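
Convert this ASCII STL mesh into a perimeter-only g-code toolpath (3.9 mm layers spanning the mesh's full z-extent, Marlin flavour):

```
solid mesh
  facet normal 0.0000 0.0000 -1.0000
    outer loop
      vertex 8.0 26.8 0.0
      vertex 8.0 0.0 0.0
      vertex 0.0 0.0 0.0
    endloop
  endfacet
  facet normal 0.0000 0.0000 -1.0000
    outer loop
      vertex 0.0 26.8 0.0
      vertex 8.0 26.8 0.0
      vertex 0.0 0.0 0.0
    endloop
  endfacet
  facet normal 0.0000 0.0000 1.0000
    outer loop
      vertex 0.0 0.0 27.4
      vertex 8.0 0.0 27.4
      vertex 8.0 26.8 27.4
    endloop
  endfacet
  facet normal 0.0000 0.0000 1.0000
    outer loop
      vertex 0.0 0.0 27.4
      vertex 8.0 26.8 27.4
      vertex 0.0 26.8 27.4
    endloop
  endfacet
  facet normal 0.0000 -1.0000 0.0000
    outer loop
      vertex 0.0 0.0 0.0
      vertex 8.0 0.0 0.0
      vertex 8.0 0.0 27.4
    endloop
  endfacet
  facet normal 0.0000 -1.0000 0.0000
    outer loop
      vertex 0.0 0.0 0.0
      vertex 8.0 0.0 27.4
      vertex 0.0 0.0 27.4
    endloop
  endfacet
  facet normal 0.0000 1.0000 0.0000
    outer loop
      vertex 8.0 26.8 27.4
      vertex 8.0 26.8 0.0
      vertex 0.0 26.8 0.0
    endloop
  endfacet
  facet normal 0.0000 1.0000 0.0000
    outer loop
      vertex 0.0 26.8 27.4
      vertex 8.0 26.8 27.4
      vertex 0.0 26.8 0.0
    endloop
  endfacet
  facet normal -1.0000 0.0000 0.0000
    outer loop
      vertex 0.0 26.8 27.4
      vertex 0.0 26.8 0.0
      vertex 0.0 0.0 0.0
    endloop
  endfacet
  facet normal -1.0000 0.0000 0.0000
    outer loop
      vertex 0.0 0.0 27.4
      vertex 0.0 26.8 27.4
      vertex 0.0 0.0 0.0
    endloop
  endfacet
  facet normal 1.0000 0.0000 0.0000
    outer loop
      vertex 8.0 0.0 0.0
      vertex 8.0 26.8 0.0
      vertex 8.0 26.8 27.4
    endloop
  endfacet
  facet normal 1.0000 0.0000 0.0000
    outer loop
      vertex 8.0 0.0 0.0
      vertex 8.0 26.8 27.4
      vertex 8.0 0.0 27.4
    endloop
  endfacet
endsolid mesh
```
; perimeter-only toolpath
G21 ; units = mm
G90 ; absolute positioning
G28 ; home
; layer 1
G0 Z3.9
G0 X0.0 Y0.0
G1 X8.0 Y0.0
G1 X8.0 Y26.8
G1 X0.0 Y26.8
G1 X0.0 Y0.0
; layer 2
G0 Z7.8
G0 X0.0 Y0.0
G1 X8.0 Y0.0
G1 X8.0 Y26.8
G1 X0.0 Y26.8
G1 X0.0 Y0.0
; layer 3
G0 Z11.7
G0 X0.0 Y0.0
G1 X8.0 Y0.0
G1 X8.0 Y26.8
G1 X0.0 Y26.8
G1 X0.0 Y0.0
; layer 4
G0 Z15.7
G0 X0.0 Y0.0
G1 X8.0 Y0.0
G1 X8.0 Y26.8
G1 X0.0 Y26.8
G1 X0.0 Y0.0
; layer 5
G0 Z19.6
G0 X0.0 Y0.0
G1 X8.0 Y0.0
G1 X8.0 Y26.8
G1 X0.0 Y26.8
G1 X0.0 Y0.0
; layer 6
G0 Z23.5
G0 X0.0 Y0.0
G1 X8.0 Y0.0
G1 X8.0 Y26.8
G1 X0.0 Y26.8
G1 X0.0 Y0.0
; layer 7
G0 Z27.4
G0 X0.0 Y0.0
G1 X8.0 Y0.0
G1 X8.0 Y26.8
G1 X0.0 Y26.8
G1 X0.0 Y0.0
M2 ; end

The solid is a rectangular box, roughly 8 × 26.8 mm footprint and 27.4 mm tall. Slicing at Δz = 3.9 mm — 7 equal slices spanning the solid's height, so layer i sits at z = i·h/7 — gives 7 non-empty perimeters. Each is a 4-segment closed polygon; G0 lifts to the layer z and rapids to the start vertex, then G1 traces the edges.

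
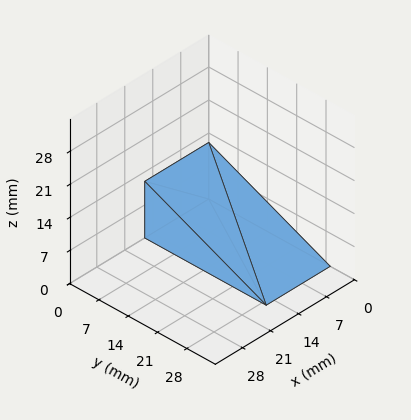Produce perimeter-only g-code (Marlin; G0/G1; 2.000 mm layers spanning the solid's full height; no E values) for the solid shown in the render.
Reading the render: the shape is a wedge (ramp): 16 × 29 mm base, rising to 12 mm along the y=0 edge and sloping linearly to z=0 at y=29 (dimensions read to the nearest mm from the axis ticks). For the g-code, the solid's height is divided into equal slices at the stated Δz and each level perimeter traced with G1 moves after a G0 lift.

; perimeter-only toolpath
G21 ; units = mm
G90 ; absolute positioning
G28 ; home
; layer 1
G0 Z2.000
G0 X0.000 Y0.000
G1 X16.000 Y0.000
G1 X16.000 Y24.167
G1 X0.000 Y24.167
G1 X0.000 Y0.000
; layer 2
G0 Z4.000
G0 X0.000 Y0.000
G1 X16.000 Y0.000
G1 X16.000 Y19.333
G1 X0.000 Y19.333
G1 X0.000 Y0.000
; layer 3
G0 Z6.000
G0 X0.000 Y0.000
G1 X16.000 Y0.000
G1 X16.000 Y14.500
G1 X0.000 Y14.500
G1 X0.000 Y0.000
; layer 4
G0 Z8.000
G0 X0.000 Y0.000
G1 X16.000 Y0.000
G1 X16.000 Y9.667
G1 X0.000 Y9.667
G1 X0.000 Y0.000
; layer 5
G0 Z10.000
G0 X0.000 Y0.000
G1 X16.000 Y0.000
G1 X16.000 Y4.833
G1 X0.000 Y4.833
G1 X0.000 Y0.000
M2 ; end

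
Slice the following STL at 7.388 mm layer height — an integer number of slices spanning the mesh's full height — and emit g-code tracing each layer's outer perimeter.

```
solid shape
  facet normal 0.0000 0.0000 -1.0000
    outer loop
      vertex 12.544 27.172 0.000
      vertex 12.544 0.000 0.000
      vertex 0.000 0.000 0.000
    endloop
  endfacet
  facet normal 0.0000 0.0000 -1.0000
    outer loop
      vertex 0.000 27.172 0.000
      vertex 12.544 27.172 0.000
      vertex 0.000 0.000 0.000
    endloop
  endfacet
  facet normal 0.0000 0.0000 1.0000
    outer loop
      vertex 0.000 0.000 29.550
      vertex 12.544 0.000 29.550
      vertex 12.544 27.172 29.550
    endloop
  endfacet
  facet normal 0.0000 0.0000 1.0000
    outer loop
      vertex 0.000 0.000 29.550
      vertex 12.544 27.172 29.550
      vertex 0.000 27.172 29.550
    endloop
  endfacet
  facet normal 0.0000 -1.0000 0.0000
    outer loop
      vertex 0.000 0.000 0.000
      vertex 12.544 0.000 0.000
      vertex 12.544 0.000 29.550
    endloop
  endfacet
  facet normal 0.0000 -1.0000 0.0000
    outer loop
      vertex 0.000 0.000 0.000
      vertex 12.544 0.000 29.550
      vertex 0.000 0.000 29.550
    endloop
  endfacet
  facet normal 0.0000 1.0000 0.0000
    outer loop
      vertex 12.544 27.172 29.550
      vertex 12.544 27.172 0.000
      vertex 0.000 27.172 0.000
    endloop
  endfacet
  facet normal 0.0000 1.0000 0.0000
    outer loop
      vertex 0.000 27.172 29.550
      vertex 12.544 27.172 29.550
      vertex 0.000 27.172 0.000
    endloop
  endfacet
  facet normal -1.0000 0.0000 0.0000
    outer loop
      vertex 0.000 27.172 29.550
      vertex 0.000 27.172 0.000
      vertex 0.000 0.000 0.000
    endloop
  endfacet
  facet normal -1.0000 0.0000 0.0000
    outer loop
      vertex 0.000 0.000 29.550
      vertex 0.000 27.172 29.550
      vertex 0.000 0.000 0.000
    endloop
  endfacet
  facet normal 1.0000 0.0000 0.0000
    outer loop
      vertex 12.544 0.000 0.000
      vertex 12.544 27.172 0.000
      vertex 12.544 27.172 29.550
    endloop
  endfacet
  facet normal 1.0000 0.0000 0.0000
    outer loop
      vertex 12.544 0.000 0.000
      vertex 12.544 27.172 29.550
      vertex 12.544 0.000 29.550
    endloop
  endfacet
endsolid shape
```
; perimeter-only toolpath
G21 ; units = mm
G90 ; absolute positioning
G28 ; home
; layer 1
G0 Z7.388
G0 X0.000 Y0.000
G1 X12.544 Y0.000
G1 X12.544 Y27.172
G1 X0.000 Y27.172
G1 X0.000 Y0.000
; layer 2
G0 Z14.775
G0 X0.000 Y0.000
G1 X12.544 Y0.000
G1 X12.544 Y27.172
G1 X0.000 Y27.172
G1 X0.000 Y0.000
; layer 3
G0 Z22.163
G0 X0.000 Y0.000
G1 X12.544 Y0.000
G1 X12.544 Y27.172
G1 X0.000 Y27.172
G1 X0.000 Y0.000
; layer 4
G0 Z29.550
G0 X0.000 Y0.000
G1 X12.544 Y0.000
G1 X12.544 Y27.172
G1 X0.000 Y27.172
G1 X0.000 Y0.000
M2 ; end

The solid is a rectangular box, roughly 12.5 × 27.2 mm footprint and 29.6 mm tall. Slicing at Δz = 7.388 mm — 4 equal slices spanning the solid's height, so layer i sits at z = i·h/4 — gives 4 non-empty perimeters. Each is a 4-segment closed polygon; G0 lifts to the layer z and rapids to the start vertex, then G1 traces the edges.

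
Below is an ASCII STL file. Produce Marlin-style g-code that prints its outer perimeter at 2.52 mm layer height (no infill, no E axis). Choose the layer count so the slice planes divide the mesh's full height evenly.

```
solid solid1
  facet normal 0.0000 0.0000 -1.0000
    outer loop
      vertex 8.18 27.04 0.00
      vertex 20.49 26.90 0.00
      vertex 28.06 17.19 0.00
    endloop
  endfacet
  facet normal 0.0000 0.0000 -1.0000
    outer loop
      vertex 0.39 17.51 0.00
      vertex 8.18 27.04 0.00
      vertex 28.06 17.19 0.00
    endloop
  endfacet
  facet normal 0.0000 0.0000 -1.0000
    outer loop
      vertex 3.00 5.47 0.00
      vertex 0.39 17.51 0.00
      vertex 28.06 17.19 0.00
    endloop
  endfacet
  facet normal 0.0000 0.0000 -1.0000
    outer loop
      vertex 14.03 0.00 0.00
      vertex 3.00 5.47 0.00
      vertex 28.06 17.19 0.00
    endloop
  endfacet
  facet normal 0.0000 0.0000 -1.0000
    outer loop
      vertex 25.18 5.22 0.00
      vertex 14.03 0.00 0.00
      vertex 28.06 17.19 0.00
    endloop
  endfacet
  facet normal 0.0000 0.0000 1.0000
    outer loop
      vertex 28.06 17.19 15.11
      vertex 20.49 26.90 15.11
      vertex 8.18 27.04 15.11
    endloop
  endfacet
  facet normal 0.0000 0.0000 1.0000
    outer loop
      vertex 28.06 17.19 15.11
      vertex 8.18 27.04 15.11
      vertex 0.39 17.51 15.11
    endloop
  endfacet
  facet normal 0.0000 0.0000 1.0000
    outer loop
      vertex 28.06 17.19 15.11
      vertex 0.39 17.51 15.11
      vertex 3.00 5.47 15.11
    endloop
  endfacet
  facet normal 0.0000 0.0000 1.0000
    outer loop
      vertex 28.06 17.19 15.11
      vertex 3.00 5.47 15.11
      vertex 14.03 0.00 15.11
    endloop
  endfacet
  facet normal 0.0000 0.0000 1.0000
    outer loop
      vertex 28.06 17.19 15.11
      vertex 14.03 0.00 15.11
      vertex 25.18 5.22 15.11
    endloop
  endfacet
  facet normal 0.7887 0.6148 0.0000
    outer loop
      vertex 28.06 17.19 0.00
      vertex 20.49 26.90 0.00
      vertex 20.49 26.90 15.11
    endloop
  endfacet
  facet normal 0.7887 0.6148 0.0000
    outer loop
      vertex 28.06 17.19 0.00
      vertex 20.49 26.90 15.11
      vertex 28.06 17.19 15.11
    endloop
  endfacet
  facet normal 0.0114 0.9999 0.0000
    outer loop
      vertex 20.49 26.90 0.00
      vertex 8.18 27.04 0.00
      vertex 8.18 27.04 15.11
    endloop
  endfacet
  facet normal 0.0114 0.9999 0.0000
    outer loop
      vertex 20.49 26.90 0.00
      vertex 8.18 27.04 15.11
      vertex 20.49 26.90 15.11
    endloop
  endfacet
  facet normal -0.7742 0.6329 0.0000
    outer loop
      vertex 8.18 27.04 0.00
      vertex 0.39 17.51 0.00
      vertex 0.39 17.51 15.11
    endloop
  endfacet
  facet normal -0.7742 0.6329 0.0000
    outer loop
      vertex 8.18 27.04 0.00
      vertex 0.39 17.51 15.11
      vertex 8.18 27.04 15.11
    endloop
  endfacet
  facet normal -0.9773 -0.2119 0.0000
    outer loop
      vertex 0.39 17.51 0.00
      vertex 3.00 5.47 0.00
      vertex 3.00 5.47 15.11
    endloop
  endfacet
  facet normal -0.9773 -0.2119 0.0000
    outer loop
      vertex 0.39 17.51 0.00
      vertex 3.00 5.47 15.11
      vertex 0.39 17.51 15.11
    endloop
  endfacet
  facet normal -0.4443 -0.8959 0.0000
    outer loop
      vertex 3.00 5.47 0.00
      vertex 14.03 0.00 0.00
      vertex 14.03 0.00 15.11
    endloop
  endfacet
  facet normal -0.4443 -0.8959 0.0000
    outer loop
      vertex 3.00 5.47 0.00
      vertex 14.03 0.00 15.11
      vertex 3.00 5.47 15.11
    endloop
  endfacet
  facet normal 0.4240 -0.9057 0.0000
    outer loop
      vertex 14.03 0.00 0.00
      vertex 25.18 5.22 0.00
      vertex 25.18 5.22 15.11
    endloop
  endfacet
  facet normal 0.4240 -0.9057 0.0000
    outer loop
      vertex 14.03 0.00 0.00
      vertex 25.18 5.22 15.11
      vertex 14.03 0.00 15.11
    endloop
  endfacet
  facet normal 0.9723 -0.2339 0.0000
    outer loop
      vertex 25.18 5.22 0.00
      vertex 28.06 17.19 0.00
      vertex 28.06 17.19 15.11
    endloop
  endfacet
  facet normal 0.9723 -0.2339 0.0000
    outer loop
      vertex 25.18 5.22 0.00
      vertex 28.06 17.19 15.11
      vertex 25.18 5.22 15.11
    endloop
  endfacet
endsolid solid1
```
; perimeter-only toolpath
G21 ; units = mm
G90 ; absolute positioning
G28 ; home
; layer 1
G0 Z2.52
G0 X28.06 Y17.19
G1 X20.49 Y26.90
G1 X8.18 Y27.04
G1 X0.39 Y17.51
G1 X3.00 Y5.47
G1 X14.03 Y0.00
G1 X25.18 Y5.22
G1 X28.06 Y17.19
; layer 2
G0 Z5.04
G0 X28.06 Y17.19
G1 X20.49 Y26.90
G1 X8.18 Y27.04
G1 X0.39 Y17.51
G1 X3.00 Y5.47
G1 X14.03 Y0.00
G1 X25.18 Y5.22
G1 X28.06 Y17.19
; layer 3
G0 Z7.55
G0 X28.06 Y17.19
G1 X20.49 Y26.90
G1 X8.18 Y27.04
G1 X0.39 Y17.51
G1 X3.00 Y5.47
G1 X14.03 Y0.00
G1 X25.18 Y5.22
G1 X28.06 Y17.19
; layer 4
G0 Z10.07
G0 X28.06 Y17.19
G1 X20.49 Y26.90
G1 X8.18 Y27.04
G1 X0.39 Y17.51
G1 X3.00 Y5.47
G1 X14.03 Y0.00
G1 X25.18 Y5.22
G1 X28.06 Y17.19
; layer 5
G0 Z12.59
G0 X28.06 Y17.19
G1 X20.49 Y26.90
G1 X8.18 Y27.04
G1 X0.39 Y17.51
G1 X3.00 Y5.47
G1 X14.03 Y0.00
G1 X25.18 Y5.22
G1 X28.06 Y17.19
; layer 6
G0 Z15.11
G0 X28.06 Y17.19
G1 X20.49 Y26.90
G1 X8.18 Y27.04
G1 X0.39 Y17.51
G1 X3.00 Y5.47
G1 X14.03 Y0.00
G1 X25.18 Y5.22
G1 X28.06 Y17.19
M2 ; end

The solid is a regular 7-sided prism (a cylinder approximated with 7 flat sides), circumscribed radius ≈ 14.2 mm, height ≈ 15.1 mm. Slicing at Δz = 2.52 mm — 6 equal slices spanning the solid's height, so layer i sits at z = i·h/6 — gives 6 non-empty perimeters. Each is a 7-segment closed polygon; G0 lifts to the layer z and rapids to the start vertex, then G1 traces the edges.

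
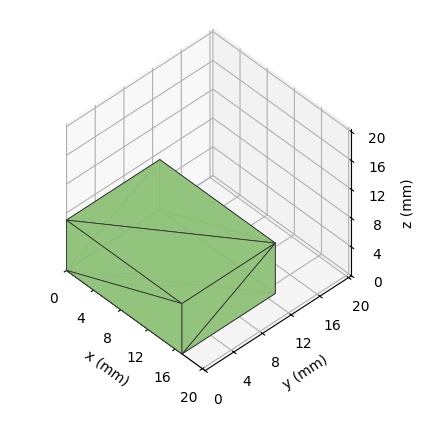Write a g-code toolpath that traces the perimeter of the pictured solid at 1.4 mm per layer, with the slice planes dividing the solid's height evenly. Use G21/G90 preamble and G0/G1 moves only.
Reading the render: the shape is a rectangular box, roughly 17 × 13 mm footprint and 7 mm tall (dimensions read to the nearest mm from the axis ticks). For the g-code, the solid's height is divided into equal slices at the stated Δz and each level perimeter traced with G1 moves after a G0 lift.

; perimeter-only toolpath
G21 ; units = mm
G90 ; absolute positioning
G28 ; home
; layer 1
G0 Z1.4
G0 X0.0 Y0.0
G1 X17.0 Y0.0
G1 X17.0 Y13.0
G1 X0.0 Y13.0
G1 X0.0 Y0.0
; layer 2
G0 Z2.8
G0 X0.0 Y0.0
G1 X17.0 Y0.0
G1 X17.0 Y13.0
G1 X0.0 Y13.0
G1 X0.0 Y0.0
; layer 3
G0 Z4.2
G0 X0.0 Y0.0
G1 X17.0 Y0.0
G1 X17.0 Y13.0
G1 X0.0 Y13.0
G1 X0.0 Y0.0
; layer 4
G0 Z5.6
G0 X0.0 Y0.0
G1 X17.0 Y0.0
G1 X17.0 Y13.0
G1 X0.0 Y13.0
G1 X0.0 Y0.0
; layer 5
G0 Z7.0
G0 X0.0 Y0.0
G1 X17.0 Y0.0
G1 X17.0 Y13.0
G1 X0.0 Y13.0
G1 X0.0 Y0.0
M2 ; end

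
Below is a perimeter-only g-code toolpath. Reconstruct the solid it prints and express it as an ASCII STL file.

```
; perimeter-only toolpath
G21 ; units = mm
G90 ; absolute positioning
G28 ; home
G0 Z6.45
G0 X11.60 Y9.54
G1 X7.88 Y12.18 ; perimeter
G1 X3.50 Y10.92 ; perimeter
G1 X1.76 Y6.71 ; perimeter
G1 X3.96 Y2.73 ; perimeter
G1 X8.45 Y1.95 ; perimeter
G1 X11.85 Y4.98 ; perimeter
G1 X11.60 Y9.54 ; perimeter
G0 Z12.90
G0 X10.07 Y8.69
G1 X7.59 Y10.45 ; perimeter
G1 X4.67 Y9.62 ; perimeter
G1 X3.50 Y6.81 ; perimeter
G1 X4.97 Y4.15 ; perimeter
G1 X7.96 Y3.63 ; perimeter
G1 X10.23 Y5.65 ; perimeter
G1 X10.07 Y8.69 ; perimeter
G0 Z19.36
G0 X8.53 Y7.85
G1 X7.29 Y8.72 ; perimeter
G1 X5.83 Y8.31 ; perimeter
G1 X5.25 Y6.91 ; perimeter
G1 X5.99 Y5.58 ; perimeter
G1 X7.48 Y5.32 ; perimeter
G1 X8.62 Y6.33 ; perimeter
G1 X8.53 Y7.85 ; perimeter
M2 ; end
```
solid part
  facet normal 0.0000 0.0000 -1.0000
    outer loop
      vertex 2.34 12.23 0.00
      vertex 8.18 13.90 0.00
      vertex 13.13 10.38 0.00
    endloop
  endfacet
  facet normal 0.0000 0.0000 -1.0000
    outer loop
      vertex 0.01 6.62 0.00
      vertex 2.34 12.23 0.00
      vertex 13.13 10.38 0.00
    endloop
  endfacet
  facet normal 0.0000 0.0000 -1.0000
    outer loop
      vertex 2.94 1.30 0.00
      vertex 0.01 6.62 0.00
      vertex 13.13 10.38 0.00
    endloop
  endfacet
  facet normal 0.0000 0.0000 -1.0000
    outer loop
      vertex 8.93 0.27 0.00
      vertex 2.94 1.30 0.00
      vertex 13.13 10.38 0.00
    endloop
  endfacet
  facet normal 0.0000 0.0000 -1.0000
    outer loop
      vertex 13.46 4.31 0.00
      vertex 8.93 0.27 0.00
      vertex 13.13 10.38 0.00
    endloop
  endfacet
  facet normal 0.5630 0.7917 0.2374
    outer loop
      vertex 13.13 10.38 0.00
      vertex 8.18 13.90 0.00
      vertex 7.00 7.00 25.81
    endloop
  endfacet
  facet normal -0.2671 0.9340 0.2375
    outer loop
      vertex 8.18 13.90 0.00
      vertex 2.34 12.23 0.00
      vertex 7.00 7.00 25.81
    endloop
  endfacet
  facet normal -0.8971 0.3726 0.2375
    outer loop
      vertex 2.34 12.23 0.00
      vertex 0.01 6.62 0.00
      vertex 7.00 7.00 25.81
    endloop
  endfacet
  facet normal -0.8509 -0.4686 0.2373
    outer loop
      vertex 0.01 6.62 0.00
      vertex 2.94 1.30 0.00
      vertex 7.00 7.00 25.81
    endloop
  endfacet
  facet normal -0.1646 -0.9574 0.2373
    outer loop
      vertex 2.94 1.30 0.00
      vertex 8.93 0.27 0.00
      vertex 7.00 7.00 25.81
    endloop
  endfacet
  facet normal 0.6466 -0.7250 0.2374
    outer loop
      vertex 8.93 0.27 0.00
      vertex 13.46 4.31 0.00
      vertex 7.00 7.00 25.81
    endloop
  endfacet
  facet normal 0.9700 0.0527 0.2373
    outer loop
      vertex 13.46 4.31 0.00
      vertex 13.13 10.38 0.00
      vertex 7.00 7.00 25.81
    endloop
  endfacet
endsolid part

The G0 Z moves step by Δz≈6.45 mm. The G1 loops shrink linearly with z, so the solid tapers from its base footprint up to z≈25.8. Closing with a flat bottom cap and the tapered top and triangulating gives 12 facets — a regular 7-sided pyramid, base circumscribed radius ≈ 7 mm, apex at z ≈ 25.8 mm.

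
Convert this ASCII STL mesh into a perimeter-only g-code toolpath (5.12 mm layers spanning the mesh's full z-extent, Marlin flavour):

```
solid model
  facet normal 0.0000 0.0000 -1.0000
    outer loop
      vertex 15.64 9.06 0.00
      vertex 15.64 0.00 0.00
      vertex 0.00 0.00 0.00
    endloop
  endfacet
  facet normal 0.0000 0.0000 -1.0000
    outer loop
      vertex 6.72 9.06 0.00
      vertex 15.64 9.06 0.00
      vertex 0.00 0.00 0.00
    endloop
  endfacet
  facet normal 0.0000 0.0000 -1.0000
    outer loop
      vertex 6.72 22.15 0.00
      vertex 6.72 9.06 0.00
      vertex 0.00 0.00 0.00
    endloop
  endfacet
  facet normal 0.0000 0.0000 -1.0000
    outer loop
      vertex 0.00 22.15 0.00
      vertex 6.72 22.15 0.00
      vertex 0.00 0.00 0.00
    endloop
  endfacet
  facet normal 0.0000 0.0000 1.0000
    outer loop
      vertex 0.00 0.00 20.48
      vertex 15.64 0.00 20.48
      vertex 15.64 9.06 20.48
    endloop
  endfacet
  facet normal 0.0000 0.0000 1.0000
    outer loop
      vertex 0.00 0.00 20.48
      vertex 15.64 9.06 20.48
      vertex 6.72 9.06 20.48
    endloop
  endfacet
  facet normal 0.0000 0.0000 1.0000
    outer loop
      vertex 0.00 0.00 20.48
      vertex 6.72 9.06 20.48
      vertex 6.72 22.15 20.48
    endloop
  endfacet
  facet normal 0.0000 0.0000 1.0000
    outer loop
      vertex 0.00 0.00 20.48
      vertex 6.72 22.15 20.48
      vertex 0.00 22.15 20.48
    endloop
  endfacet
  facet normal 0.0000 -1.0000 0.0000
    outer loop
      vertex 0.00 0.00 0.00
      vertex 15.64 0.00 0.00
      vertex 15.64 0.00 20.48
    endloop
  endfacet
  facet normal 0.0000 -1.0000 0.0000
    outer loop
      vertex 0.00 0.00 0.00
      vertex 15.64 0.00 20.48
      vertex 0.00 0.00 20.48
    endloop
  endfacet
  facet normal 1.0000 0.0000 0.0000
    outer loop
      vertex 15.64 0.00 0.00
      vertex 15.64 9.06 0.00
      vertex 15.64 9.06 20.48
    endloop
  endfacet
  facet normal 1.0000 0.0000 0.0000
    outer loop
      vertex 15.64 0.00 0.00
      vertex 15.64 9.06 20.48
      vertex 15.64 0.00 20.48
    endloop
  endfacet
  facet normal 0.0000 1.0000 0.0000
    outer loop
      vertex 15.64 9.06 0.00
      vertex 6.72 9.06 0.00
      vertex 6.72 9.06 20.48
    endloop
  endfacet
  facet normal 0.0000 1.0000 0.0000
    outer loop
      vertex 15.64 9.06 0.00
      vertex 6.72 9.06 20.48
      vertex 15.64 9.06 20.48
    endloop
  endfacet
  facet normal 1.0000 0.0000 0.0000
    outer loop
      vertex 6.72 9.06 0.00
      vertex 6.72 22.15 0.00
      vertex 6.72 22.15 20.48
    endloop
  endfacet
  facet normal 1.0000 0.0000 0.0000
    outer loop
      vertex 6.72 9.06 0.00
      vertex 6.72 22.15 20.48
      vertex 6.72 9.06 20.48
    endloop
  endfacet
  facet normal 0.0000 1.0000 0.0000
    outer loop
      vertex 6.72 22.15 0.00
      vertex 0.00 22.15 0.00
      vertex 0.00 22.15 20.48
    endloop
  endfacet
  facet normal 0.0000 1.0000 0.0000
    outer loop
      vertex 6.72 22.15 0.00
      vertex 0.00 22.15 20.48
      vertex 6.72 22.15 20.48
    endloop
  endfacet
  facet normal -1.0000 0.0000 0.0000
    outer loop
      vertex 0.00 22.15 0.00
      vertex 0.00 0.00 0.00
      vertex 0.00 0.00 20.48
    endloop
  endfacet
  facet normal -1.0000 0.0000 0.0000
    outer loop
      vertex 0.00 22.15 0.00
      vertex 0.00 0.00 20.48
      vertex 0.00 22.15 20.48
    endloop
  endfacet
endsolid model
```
; perimeter-only toolpath
G21 ; units = mm
G90 ; absolute positioning
G28 ; home
; layer 1
G0 Z5.12
G0 X0.00 Y0.00
G1 X15.64 Y0.00
G1 X15.64 Y9.06
G1 X6.72 Y9.06
G1 X6.72 Y22.15
G1 X0.00 Y22.15
G1 X0.00 Y0.00
; layer 2
G0 Z10.24
G0 X0.00 Y0.00
G1 X15.64 Y0.00
G1 X15.64 Y9.06
G1 X6.72 Y9.06
G1 X6.72 Y22.15
G1 X0.00 Y22.15
G1 X0.00 Y0.00
; layer 3
G0 Z15.36
G0 X0.00 Y0.00
G1 X15.64 Y0.00
G1 X15.64 Y9.06
G1 X6.72 Y9.06
G1 X6.72 Y22.15
G1 X0.00 Y22.15
G1 X0.00 Y0.00
; layer 4
G0 Z20.48
G0 X0.00 Y0.00
G1 X15.64 Y0.00
G1 X15.64 Y9.06
G1 X6.72 Y9.06
G1 X6.72 Y22.15
G1 X0.00 Y22.15
G1 X0.00 Y0.00
M2 ; end

The solid is an L-shaped prism: outer 15.6 × 22.1 mm, arm thicknesses ≈ 9.06 mm (horizontal) and 6.72 mm (vertical), extruded 20.5 mm in z. Slicing at Δz = 5.12 mm — 4 equal slices spanning the solid's height, so layer i sits at z = i·h/4 — gives 4 non-empty perimeters. Each is a 6-segment closed polygon; G0 lifts to the layer z and rapids to the start vertex, then G1 traces the edges.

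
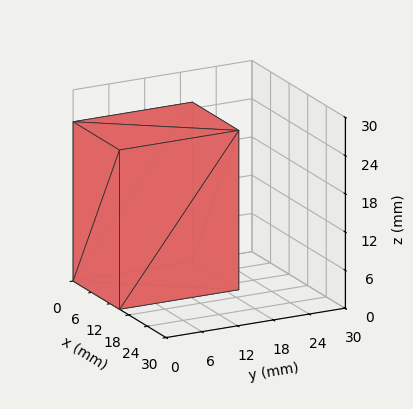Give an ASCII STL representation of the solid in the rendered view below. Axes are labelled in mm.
Reading the render: the shape is a rectangular box, roughly 15 × 20 mm footprint and 25 mm tall (dimensions read to the nearest mm from the axis ticks). For the STL, each face is triangulated and given an outward normal.

solid part
  facet normal 0.0000 0.0000 -1.0000
    outer loop
      vertex 15.0 20.0 0.0
      vertex 15.0 0.0 0.0
      vertex 0.0 0.0 0.0
    endloop
  endfacet
  facet normal 0.0000 0.0000 -1.0000
    outer loop
      vertex 0.0 20.0 0.0
      vertex 15.0 20.0 0.0
      vertex 0.0 0.0 0.0
    endloop
  endfacet
  facet normal 0.0000 0.0000 1.0000
    outer loop
      vertex 0.0 0.0 25.0
      vertex 15.0 0.0 25.0
      vertex 15.0 20.0 25.0
    endloop
  endfacet
  facet normal 0.0000 0.0000 1.0000
    outer loop
      vertex 0.0 0.0 25.0
      vertex 15.0 20.0 25.0
      vertex 0.0 20.0 25.0
    endloop
  endfacet
  facet normal 0.0000 -1.0000 0.0000
    outer loop
      vertex 0.0 0.0 0.0
      vertex 15.0 0.0 0.0
      vertex 15.0 0.0 25.0
    endloop
  endfacet
  facet normal 0.0000 -1.0000 0.0000
    outer loop
      vertex 0.0 0.0 0.0
      vertex 15.0 0.0 25.0
      vertex 0.0 0.0 25.0
    endloop
  endfacet
  facet normal 0.0000 1.0000 0.0000
    outer loop
      vertex 15.0 20.0 25.0
      vertex 15.0 20.0 0.0
      vertex 0.0 20.0 0.0
    endloop
  endfacet
  facet normal 0.0000 1.0000 0.0000
    outer loop
      vertex 0.0 20.0 25.0
      vertex 15.0 20.0 25.0
      vertex 0.0 20.0 0.0
    endloop
  endfacet
  facet normal -1.0000 0.0000 0.0000
    outer loop
      vertex 0.0 20.0 25.0
      vertex 0.0 20.0 0.0
      vertex 0.0 0.0 0.0
    endloop
  endfacet
  facet normal -1.0000 0.0000 0.0000
    outer loop
      vertex 0.0 0.0 25.0
      vertex 0.0 20.0 25.0
      vertex 0.0 0.0 0.0
    endloop
  endfacet
  facet normal 1.0000 0.0000 0.0000
    outer loop
      vertex 15.0 0.0 0.0
      vertex 15.0 20.0 0.0
      vertex 15.0 20.0 25.0
    endloop
  endfacet
  facet normal 1.0000 0.0000 0.0000
    outer loop
      vertex 15.0 0.0 0.0
      vertex 15.0 20.0 25.0
      vertex 15.0 0.0 25.0
    endloop
  endfacet
endsolid part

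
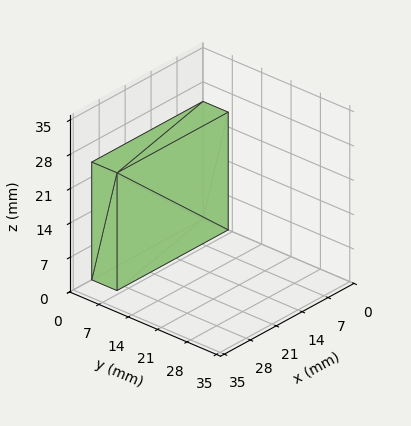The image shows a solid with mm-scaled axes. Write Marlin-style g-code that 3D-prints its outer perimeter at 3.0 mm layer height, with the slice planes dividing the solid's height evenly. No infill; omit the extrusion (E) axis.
Reading the render: the shape is a rectangular box, roughly 30 × 6 mm footprint and 24 mm tall (dimensions read to the nearest mm from the axis ticks). For the g-code, the solid's height is divided into equal slices at the stated Δz and each level perimeter traced with G1 moves after a G0 lift.

; perimeter-only toolpath
G21 ; units = mm
G90 ; absolute positioning
G28 ; home
; layer 1
G0 Z3.0
G0 X0.0 Y0.0
G1 X30.0 Y0.0
G1 X30.0 Y6.0
G1 X0.0 Y6.0
G1 X0.0 Y0.0
; layer 2
G0 Z6.0
G0 X0.0 Y0.0
G1 X30.0 Y0.0
G1 X30.0 Y6.0
G1 X0.0 Y6.0
G1 X0.0 Y0.0
; layer 3
G0 Z9.0
G0 X0.0 Y0.0
G1 X30.0 Y0.0
G1 X30.0 Y6.0
G1 X0.0 Y6.0
G1 X0.0 Y0.0
; layer 4
G0 Z12.0
G0 X0.0 Y0.0
G1 X30.0 Y0.0
G1 X30.0 Y6.0
G1 X0.0 Y6.0
G1 X0.0 Y0.0
; layer 5
G0 Z15.0
G0 X0.0 Y0.0
G1 X30.0 Y0.0
G1 X30.0 Y6.0
G1 X0.0 Y6.0
G1 X0.0 Y0.0
; layer 6
G0 Z18.0
G0 X0.0 Y0.0
G1 X30.0 Y0.0
G1 X30.0 Y6.0
G1 X0.0 Y6.0
G1 X0.0 Y0.0
; layer 7
G0 Z21.0
G0 X0.0 Y0.0
G1 X30.0 Y0.0
G1 X30.0 Y6.0
G1 X0.0 Y6.0
G1 X0.0 Y0.0
; layer 8
G0 Z24.0
G0 X0.0 Y0.0
G1 X30.0 Y0.0
G1 X30.0 Y6.0
G1 X0.0 Y6.0
G1 X0.0 Y0.0
M2 ; end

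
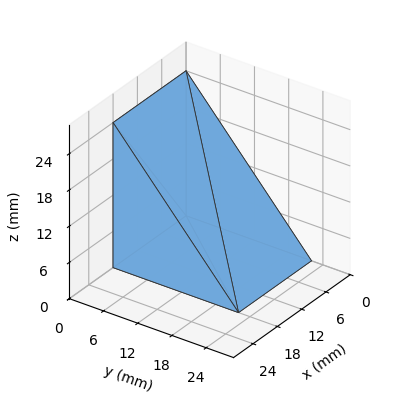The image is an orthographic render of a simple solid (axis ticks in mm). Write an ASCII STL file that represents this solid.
Reading the render: the shape is a wedge (ramp): 18 × 22 mm base, rising to 24 mm along the y=0 edge and sloping linearly to z=0 at y=22 (dimensions read to the nearest mm from the axis ticks). For the STL, each face is triangulated and given an outward normal.

solid part
  facet normal 0.0000 0.0000 -1.0000
    outer loop
      vertex 18.00 22.00 0.00
      vertex 18.00 0.00 0.00
      vertex 0.00 0.00 0.00
    endloop
  endfacet
  facet normal 0.0000 0.0000 -1.0000
    outer loop
      vertex 0.00 22.00 0.00
      vertex 18.00 22.00 0.00
      vertex 0.00 0.00 0.00
    endloop
  endfacet
  facet normal 0.0000 -1.0000 0.0000
    outer loop
      vertex 0.00 0.00 0.00
      vertex 18.00 0.00 0.00
      vertex 18.00 0.00 24.00
    endloop
  endfacet
  facet normal 0.0000 -1.0000 0.0000
    outer loop
      vertex 0.00 0.00 0.00
      vertex 18.00 0.00 24.00
      vertex 0.00 0.00 24.00
    endloop
  endfacet
  facet normal 0.0000 0.7372 0.6757
    outer loop
      vertex 0.00 0.00 24.00
      vertex 18.00 0.00 24.00
      vertex 18.00 22.00 0.00
    endloop
  endfacet
  facet normal 0.0000 0.7372 0.6757
    outer loop
      vertex 0.00 0.00 24.00
      vertex 18.00 22.00 0.00
      vertex 0.00 22.00 0.00
    endloop
  endfacet
  facet normal -1.0000 0.0000 0.0000
    outer loop
      vertex 0.00 0.00 24.00
      vertex 0.00 22.00 0.00
      vertex 0.00 0.00 0.00
    endloop
  endfacet
  facet normal 1.0000 0.0000 0.0000
    outer loop
      vertex 18.00 0.00 0.00
      vertex 18.00 22.00 0.00
      vertex 18.00 0.00 24.00
    endloop
  endfacet
endsolid part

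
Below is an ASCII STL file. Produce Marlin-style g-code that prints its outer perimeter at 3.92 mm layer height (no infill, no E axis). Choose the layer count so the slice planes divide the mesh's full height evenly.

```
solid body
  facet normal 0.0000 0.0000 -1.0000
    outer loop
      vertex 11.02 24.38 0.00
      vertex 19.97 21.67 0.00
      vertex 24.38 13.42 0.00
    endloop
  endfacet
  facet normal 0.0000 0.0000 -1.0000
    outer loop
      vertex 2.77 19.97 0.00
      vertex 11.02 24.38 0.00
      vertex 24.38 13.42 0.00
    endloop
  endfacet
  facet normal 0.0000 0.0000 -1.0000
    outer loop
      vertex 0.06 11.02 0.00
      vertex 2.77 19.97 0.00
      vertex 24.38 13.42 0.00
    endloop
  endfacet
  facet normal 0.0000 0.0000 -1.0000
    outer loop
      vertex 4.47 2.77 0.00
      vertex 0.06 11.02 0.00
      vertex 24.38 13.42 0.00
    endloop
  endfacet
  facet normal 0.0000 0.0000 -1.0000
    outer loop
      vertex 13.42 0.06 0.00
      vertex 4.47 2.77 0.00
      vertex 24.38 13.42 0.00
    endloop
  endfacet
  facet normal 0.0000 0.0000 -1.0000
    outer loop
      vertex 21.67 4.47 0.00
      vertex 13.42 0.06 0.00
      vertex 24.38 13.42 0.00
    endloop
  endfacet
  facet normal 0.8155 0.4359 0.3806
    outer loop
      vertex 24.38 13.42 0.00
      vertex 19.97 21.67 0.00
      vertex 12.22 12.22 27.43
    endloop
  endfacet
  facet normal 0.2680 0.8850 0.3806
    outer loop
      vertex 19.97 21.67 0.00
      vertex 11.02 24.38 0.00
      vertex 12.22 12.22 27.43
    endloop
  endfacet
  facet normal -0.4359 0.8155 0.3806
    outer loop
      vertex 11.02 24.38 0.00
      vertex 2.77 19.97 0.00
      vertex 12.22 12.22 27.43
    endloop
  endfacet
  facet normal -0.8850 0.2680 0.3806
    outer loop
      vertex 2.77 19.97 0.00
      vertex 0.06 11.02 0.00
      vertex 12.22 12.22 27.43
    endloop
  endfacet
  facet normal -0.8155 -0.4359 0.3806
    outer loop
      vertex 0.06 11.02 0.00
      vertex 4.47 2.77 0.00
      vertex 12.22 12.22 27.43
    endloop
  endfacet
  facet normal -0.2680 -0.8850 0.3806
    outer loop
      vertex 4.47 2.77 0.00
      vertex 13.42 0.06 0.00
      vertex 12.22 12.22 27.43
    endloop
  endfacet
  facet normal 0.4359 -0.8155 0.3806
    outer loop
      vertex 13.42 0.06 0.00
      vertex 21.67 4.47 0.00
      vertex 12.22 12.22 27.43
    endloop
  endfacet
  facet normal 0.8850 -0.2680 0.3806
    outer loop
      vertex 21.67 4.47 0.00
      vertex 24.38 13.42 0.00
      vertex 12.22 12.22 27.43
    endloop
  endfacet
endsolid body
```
; perimeter-only toolpath
G21 ; units = mm
G90 ; absolute positioning
G28 ; home
; layer 1
G0 Z3.92
G0 X22.64 Y13.25
G1 X18.86 Y20.32
G1 X11.19 Y22.64
G1 X4.12 Y18.86
G1 X1.80 Y11.19
G1 X5.58 Y4.12
G1 X13.25 Y1.80
G1 X20.32 Y5.58
G1 X22.64 Y13.25
; layer 2
G0 Z7.84
G0 X20.91 Y13.08
G1 X17.76 Y18.97
G1 X11.36 Y20.91
G1 X5.47 Y17.76
G1 X3.53 Y11.36
G1 X6.68 Y5.47
G1 X13.08 Y3.53
G1 X18.97 Y6.68
G1 X20.91 Y13.08
; layer 3
G0 Z11.76
G0 X19.17 Y12.91
G1 X16.65 Y17.62
G1 X11.53 Y19.17
G1 X6.82 Y16.65
G1 X5.27 Y11.53
G1 X7.79 Y6.82
G1 X12.91 Y5.27
G1 X17.62 Y7.79
G1 X19.17 Y12.91
; layer 4
G0 Z15.67
G0 X17.43 Y12.73
G1 X15.54 Y16.27
G1 X11.71 Y17.43
G1 X8.17 Y15.54
G1 X7.01 Y11.71
G1 X8.90 Y8.17
G1 X12.73 Y7.01
G1 X16.27 Y8.90
G1 X17.43 Y12.73
; layer 5
G0 Z19.59
G0 X15.69 Y12.56
G1 X14.43 Y14.92
G1 X11.88 Y15.69
G1 X9.52 Y14.43
G1 X8.75 Y11.88
G1 X10.01 Y9.52
G1 X12.56 Y8.75
G1 X14.92 Y10.01
G1 X15.69 Y12.56
; layer 6
G0 Z23.51
G0 X13.96 Y12.39
G1 X13.33 Y13.57
G1 X12.05 Y13.96
G1 X10.87 Y13.33
G1 X10.48 Y12.05
G1 X11.11 Y10.87
G1 X12.39 Y10.48
G1 X13.57 Y11.11
G1 X13.96 Y12.39
M2 ; end

The solid is a regular 8-sided pyramid, base circumscribed radius ≈ 12.2 mm, apex at z ≈ 27.4 mm. Slicing at Δz = 3.92 mm — 7 equal slices spanning the solid's height, so layer i sits at z = i·h/7 — gives 6 non-empty perimeters. Each is a 8-segment closed polygon; G0 lifts to the layer z and rapids to the start vertex, then G1 traces the edges. The cross-section shrinks linearly with z (the slice at the apex is degenerate and omitted).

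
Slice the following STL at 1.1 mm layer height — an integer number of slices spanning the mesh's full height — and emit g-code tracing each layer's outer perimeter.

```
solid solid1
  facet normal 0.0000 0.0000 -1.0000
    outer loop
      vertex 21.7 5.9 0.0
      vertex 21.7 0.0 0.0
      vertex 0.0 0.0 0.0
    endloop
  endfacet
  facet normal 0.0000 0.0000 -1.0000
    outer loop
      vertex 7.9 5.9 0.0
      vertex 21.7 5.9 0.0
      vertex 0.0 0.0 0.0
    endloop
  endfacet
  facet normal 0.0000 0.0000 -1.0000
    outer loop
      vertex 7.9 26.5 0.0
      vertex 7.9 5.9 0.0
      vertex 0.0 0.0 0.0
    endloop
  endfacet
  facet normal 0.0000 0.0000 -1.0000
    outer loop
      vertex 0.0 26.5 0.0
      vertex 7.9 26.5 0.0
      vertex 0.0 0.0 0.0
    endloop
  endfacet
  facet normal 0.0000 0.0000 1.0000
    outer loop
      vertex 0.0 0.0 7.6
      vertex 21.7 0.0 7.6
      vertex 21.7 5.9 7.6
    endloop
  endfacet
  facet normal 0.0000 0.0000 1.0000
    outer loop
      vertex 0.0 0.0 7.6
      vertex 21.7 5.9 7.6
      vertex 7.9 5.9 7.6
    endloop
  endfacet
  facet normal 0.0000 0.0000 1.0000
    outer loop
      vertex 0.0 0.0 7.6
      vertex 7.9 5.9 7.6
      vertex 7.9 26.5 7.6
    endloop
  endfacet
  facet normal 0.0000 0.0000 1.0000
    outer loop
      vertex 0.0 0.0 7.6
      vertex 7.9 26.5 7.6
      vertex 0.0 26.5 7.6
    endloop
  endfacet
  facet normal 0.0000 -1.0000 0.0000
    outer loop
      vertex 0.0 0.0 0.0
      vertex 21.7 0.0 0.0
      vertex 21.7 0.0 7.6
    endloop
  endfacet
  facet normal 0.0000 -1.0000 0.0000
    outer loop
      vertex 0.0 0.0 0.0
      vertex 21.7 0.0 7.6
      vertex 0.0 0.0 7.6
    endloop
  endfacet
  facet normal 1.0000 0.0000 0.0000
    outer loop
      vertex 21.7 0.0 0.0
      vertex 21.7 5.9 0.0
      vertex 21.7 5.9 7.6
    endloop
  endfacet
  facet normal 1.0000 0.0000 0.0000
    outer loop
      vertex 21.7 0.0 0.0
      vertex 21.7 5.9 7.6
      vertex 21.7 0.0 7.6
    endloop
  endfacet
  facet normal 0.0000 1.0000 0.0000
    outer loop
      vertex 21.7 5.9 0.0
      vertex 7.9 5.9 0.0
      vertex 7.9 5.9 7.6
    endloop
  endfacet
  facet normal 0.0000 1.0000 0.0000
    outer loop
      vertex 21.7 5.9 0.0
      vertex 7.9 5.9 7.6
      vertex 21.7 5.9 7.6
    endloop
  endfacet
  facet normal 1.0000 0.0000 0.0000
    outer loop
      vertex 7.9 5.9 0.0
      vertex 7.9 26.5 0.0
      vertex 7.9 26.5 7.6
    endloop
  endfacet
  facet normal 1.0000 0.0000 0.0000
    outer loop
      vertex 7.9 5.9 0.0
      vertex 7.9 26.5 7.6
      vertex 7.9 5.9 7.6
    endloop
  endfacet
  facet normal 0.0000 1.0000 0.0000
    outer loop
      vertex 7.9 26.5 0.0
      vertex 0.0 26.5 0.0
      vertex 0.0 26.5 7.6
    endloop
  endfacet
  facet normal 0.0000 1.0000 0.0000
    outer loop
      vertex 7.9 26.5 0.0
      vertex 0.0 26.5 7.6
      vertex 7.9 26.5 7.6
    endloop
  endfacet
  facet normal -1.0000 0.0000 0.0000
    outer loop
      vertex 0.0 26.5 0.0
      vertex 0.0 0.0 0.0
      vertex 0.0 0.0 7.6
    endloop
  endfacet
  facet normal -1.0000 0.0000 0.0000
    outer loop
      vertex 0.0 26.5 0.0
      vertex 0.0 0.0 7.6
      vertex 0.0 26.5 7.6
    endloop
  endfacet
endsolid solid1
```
; perimeter-only toolpath
G21 ; units = mm
G90 ; absolute positioning
G28 ; home
; layer 1
G0 Z1.1
G0 X0.0 Y0.0
G1 X21.7 Y0.0
G1 X21.7 Y5.9
G1 X7.9 Y5.9
G1 X7.9 Y26.5
G1 X0.0 Y26.5
G1 X0.0 Y0.0
; layer 2
G0 Z2.2
G0 X0.0 Y0.0
G1 X21.7 Y0.0
G1 X21.7 Y5.9
G1 X7.9 Y5.9
G1 X7.9 Y26.5
G1 X0.0 Y26.5
G1 X0.0 Y0.0
; layer 3
G0 Z3.3
G0 X0.0 Y0.0
G1 X21.7 Y0.0
G1 X21.7 Y5.9
G1 X7.9 Y5.9
G1 X7.9 Y26.5
G1 X0.0 Y26.5
G1 X0.0 Y0.0
; layer 4
G0 Z4.3
G0 X0.0 Y0.0
G1 X21.7 Y0.0
G1 X21.7 Y5.9
G1 X7.9 Y5.9
G1 X7.9 Y26.5
G1 X0.0 Y26.5
G1 X0.0 Y0.0
; layer 5
G0 Z5.4
G0 X0.0 Y0.0
G1 X21.7 Y0.0
G1 X21.7 Y5.9
G1 X7.9 Y5.9
G1 X7.9 Y26.5
G1 X0.0 Y26.5
G1 X0.0 Y0.0
; layer 6
G0 Z6.5
G0 X0.0 Y0.0
G1 X21.7 Y0.0
G1 X21.7 Y5.9
G1 X7.9 Y5.9
G1 X7.9 Y26.5
G1 X0.0 Y26.5
G1 X0.0 Y0.0
; layer 7
G0 Z7.6
G0 X0.0 Y0.0
G1 X21.7 Y0.0
G1 X21.7 Y5.9
G1 X7.9 Y5.9
G1 X7.9 Y26.5
G1 X0.0 Y26.5
G1 X0.0 Y0.0
M2 ; end

The solid is an L-shaped prism: outer 21.7 × 26.5 mm, arm thicknesses ≈ 5.9 mm (horizontal) and 7.9 mm (vertical), extruded 7.6 mm in z. Slicing at Δz = 1.1 mm — 7 equal slices spanning the solid's height, so layer i sits at z = i·h/7 — gives 7 non-empty perimeters. Each is a 6-segment closed polygon; G0 lifts to the layer z and rapids to the start vertex, then G1 traces the edges.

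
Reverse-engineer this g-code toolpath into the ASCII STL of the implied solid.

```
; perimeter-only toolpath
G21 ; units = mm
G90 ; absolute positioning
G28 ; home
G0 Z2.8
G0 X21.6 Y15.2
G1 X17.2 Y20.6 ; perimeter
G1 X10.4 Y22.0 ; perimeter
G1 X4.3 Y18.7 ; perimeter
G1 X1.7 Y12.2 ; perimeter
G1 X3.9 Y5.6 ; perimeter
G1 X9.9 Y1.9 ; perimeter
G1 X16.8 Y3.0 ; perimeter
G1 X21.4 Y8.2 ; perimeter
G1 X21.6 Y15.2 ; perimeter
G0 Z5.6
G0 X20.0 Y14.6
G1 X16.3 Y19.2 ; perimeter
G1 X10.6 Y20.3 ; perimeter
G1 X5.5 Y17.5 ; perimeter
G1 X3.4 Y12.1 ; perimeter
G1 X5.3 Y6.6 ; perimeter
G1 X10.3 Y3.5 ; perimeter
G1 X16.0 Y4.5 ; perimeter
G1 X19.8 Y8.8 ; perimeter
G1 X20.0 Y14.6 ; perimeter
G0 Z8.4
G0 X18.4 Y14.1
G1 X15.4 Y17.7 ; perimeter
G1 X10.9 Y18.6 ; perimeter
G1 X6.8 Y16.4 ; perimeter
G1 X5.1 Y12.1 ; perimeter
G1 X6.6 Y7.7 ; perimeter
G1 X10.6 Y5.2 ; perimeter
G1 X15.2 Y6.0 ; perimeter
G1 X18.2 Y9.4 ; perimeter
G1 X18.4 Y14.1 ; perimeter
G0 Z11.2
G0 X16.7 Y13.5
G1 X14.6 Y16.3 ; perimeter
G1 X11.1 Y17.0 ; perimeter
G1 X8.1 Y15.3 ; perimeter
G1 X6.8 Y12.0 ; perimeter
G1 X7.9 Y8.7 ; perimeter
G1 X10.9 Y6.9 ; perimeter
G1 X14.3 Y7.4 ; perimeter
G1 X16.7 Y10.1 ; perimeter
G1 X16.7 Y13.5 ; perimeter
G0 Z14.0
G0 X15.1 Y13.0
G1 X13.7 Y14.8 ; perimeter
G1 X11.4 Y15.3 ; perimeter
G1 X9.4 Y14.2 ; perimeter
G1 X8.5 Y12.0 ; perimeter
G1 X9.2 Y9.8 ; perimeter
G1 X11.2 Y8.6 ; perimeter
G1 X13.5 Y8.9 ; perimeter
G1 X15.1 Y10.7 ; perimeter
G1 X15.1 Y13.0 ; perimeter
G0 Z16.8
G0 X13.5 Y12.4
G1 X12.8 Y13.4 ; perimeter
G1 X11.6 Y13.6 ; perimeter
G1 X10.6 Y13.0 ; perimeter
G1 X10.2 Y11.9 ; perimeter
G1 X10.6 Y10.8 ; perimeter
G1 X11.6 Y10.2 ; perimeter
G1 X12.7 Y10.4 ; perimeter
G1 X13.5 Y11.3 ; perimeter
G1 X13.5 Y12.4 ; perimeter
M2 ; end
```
solid part
  facet normal 0.0000 0.0000 -1.0000
    outer loop
      vertex 10.1 23.7 0.0
      vertex 18.1 22.1 0.0
      vertex 23.2 15.7 0.0
    endloop
  endfacet
  facet normal 0.0000 0.0000 -1.0000
    outer loop
      vertex 3.0 19.8 0.0
      vertex 10.1 23.7 0.0
      vertex 23.2 15.7 0.0
    endloop
  endfacet
  facet normal 0.0000 0.0000 -1.0000
    outer loop
      vertex 0.0 12.2 0.0
      vertex 3.0 19.8 0.0
      vertex 23.2 15.7 0.0
    endloop
  endfacet
  facet normal 0.0000 0.0000 -1.0000
    outer loop
      vertex 2.6 4.5 0.0
      vertex 0.0 12.2 0.0
      vertex 23.2 15.7 0.0
    endloop
  endfacet
  facet normal 0.0000 0.0000 -1.0000
    outer loop
      vertex 9.6 0.2 0.0
      vertex 2.6 4.5 0.0
      vertex 23.2 15.7 0.0
    endloop
  endfacet
  facet normal 0.0000 0.0000 -1.0000
    outer loop
      vertex 17.6 1.5 0.0
      vertex 9.6 0.2 0.0
      vertex 23.2 15.7 0.0
    endloop
  endfacet
  facet normal 0.0000 0.0000 -1.0000
    outer loop
      vertex 23.0 7.6 0.0
      vertex 17.6 1.5 0.0
      vertex 23.2 15.7 0.0
    endloop
  endfacet
  facet normal 0.6789 0.5410 0.4963
    outer loop
      vertex 23.2 15.7 0.0
      vertex 18.1 22.1 0.0
      vertex 11.9 11.9 19.6
    endloop
  endfacet
  facet normal 0.1702 0.8510 0.4967
    outer loop
      vertex 18.1 22.1 0.0
      vertex 10.1 23.7 0.0
      vertex 11.9 11.9 19.6
    endloop
  endfacet
  facet normal -0.4179 0.7608 0.4964
    outer loop
      vertex 10.1 23.7 0.0
      vertex 3.0 19.8 0.0
      vertex 11.9 11.9 19.6
    endloop
  endfacet
  facet normal -0.8080 0.3189 0.4954
    outer loop
      vertex 3.0 19.8 0.0
      vertex 0.0 12.2 0.0
      vertex 11.9 11.9 19.6
    endloop
  endfacet
  facet normal -0.8230 -0.2779 0.4954
    outer loop
      vertex 0.0 12.2 0.0
      vertex 2.6 4.5 0.0
      vertex 11.9 11.9 19.6
    endloop
  endfacet
  facet normal -0.4547 -0.7402 0.4952
    outer loop
      vertex 2.6 4.5 0.0
      vertex 9.6 0.2 0.0
      vertex 11.9 11.9 19.6
    endloop
  endfacet
  facet normal 0.1393 -0.8574 0.4955
    outer loop
      vertex 9.6 0.2 0.0
      vertex 17.6 1.5 0.0
      vertex 11.9 11.9 19.6
    endloop
  endfacet
  facet normal 0.6507 -0.5760 0.4949
    outer loop
      vertex 17.6 1.5 0.0
      vertex 23.0 7.6 0.0
      vertex 11.9 11.9 19.6
    endloop
  endfacet
  facet normal 0.8679 -0.0214 0.4962
    outer loop
      vertex 23.0 7.6 0.0
      vertex 23.2 15.7 0.0
      vertex 11.9 11.9 19.6
    endloop
  endfacet
endsolid part

The G0 Z moves step by Δz≈2.8 mm. The G1 loops shrink linearly with z, so the solid tapers from its base footprint up to z≈19.6. Closing with a flat bottom cap and the tapered top and triangulating gives 16 facets — a regular 9-sided pyramid, base circumscribed radius ≈ 11.9 mm, apex at z ≈ 19.6 mm.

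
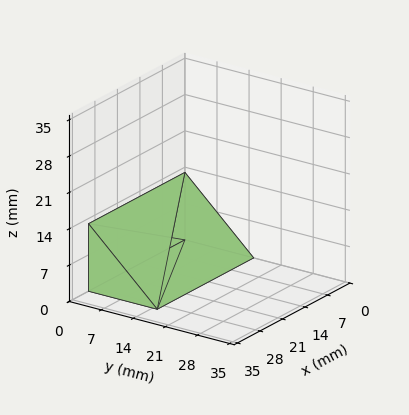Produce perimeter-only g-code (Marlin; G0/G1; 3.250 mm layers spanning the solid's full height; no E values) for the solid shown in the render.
Reading the render: the shape is a wedge (ramp): 30 × 15 mm base, rising to 13 mm along the y=0 edge and sloping linearly to z=0 at y=15 (dimensions read to the nearest mm from the axis ticks). For the g-code, the solid's height is divided into equal slices at the stated Δz and each level perimeter traced with G1 moves after a G0 lift.

; perimeter-only toolpath
G21 ; units = mm
G90 ; absolute positioning
G28 ; home
; layer 1
G0 Z3.250
G0 X0.000 Y0.000
G1 X30.000 Y0.000
G1 X30.000 Y11.250
G1 X0.000 Y11.250
G1 X0.000 Y0.000
; layer 2
G0 Z6.500
G0 X0.000 Y0.000
G1 X30.000 Y0.000
G1 X30.000 Y7.500
G1 X0.000 Y7.500
G1 X0.000 Y0.000
; layer 3
G0 Z9.750
G0 X0.000 Y0.000
G1 X30.000 Y0.000
G1 X30.000 Y3.750
G1 X0.000 Y3.750
G1 X0.000 Y0.000
M2 ; end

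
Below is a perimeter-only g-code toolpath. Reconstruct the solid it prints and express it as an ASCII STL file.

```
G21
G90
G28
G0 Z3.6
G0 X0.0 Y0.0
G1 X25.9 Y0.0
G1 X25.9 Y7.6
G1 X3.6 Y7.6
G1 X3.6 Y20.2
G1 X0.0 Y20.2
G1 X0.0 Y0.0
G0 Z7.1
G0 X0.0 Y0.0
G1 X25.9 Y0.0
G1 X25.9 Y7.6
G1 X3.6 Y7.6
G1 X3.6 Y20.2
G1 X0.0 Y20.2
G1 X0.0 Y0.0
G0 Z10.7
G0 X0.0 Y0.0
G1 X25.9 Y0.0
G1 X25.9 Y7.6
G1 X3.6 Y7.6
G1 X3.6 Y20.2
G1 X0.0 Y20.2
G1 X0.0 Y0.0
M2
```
solid part
  facet normal 0.0000 0.0000 -1.0000
    outer loop
      vertex 25.9 7.6 0.0
      vertex 25.9 0.0 0.0
      vertex 0.0 0.0 0.0
    endloop
  endfacet
  facet normal 0.0000 0.0000 -1.0000
    outer loop
      vertex 3.6 7.6 0.0
      vertex 25.9 7.6 0.0
      vertex 0.0 0.0 0.0
    endloop
  endfacet
  facet normal 0.0000 0.0000 -1.0000
    outer loop
      vertex 3.6 20.2 0.0
      vertex 3.6 7.6 0.0
      vertex 0.0 0.0 0.0
    endloop
  endfacet
  facet normal 0.0000 0.0000 -1.0000
    outer loop
      vertex 0.0 20.2 0.0
      vertex 3.6 20.2 0.0
      vertex 0.0 0.0 0.0
    endloop
  endfacet
  facet normal 0.0000 0.0000 1.0000
    outer loop
      vertex 0.0 0.0 10.7
      vertex 25.9 0.0 10.7
      vertex 25.9 7.6 10.7
    endloop
  endfacet
  facet normal 0.0000 0.0000 1.0000
    outer loop
      vertex 0.0 0.0 10.7
      vertex 25.9 7.6 10.7
      vertex 3.6 7.6 10.7
    endloop
  endfacet
  facet normal 0.0000 0.0000 1.0000
    outer loop
      vertex 0.0 0.0 10.7
      vertex 3.6 7.6 10.7
      vertex 3.6 20.2 10.7
    endloop
  endfacet
  facet normal 0.0000 0.0000 1.0000
    outer loop
      vertex 0.0 0.0 10.7
      vertex 3.6 20.2 10.7
      vertex 0.0 20.2 10.7
    endloop
  endfacet
  facet normal 0.0000 -1.0000 0.0000
    outer loop
      vertex 0.0 0.0 0.0
      vertex 25.9 0.0 0.0
      vertex 25.9 0.0 10.7
    endloop
  endfacet
  facet normal 0.0000 -1.0000 0.0000
    outer loop
      vertex 0.0 0.0 0.0
      vertex 25.9 0.0 10.7
      vertex 0.0 0.0 10.7
    endloop
  endfacet
  facet normal 1.0000 0.0000 0.0000
    outer loop
      vertex 25.9 0.0 0.0
      vertex 25.9 7.6 0.0
      vertex 25.9 7.6 10.7
    endloop
  endfacet
  facet normal 1.0000 0.0000 0.0000
    outer loop
      vertex 25.9 0.0 0.0
      vertex 25.9 7.6 10.7
      vertex 25.9 0.0 10.7
    endloop
  endfacet
  facet normal 0.0000 1.0000 0.0000
    outer loop
      vertex 25.9 7.6 0.0
      vertex 3.6 7.6 0.0
      vertex 3.6 7.6 10.7
    endloop
  endfacet
  facet normal 0.0000 1.0000 0.0000
    outer loop
      vertex 25.9 7.6 0.0
      vertex 3.6 7.6 10.7
      vertex 25.9 7.6 10.7
    endloop
  endfacet
  facet normal 1.0000 0.0000 0.0000
    outer loop
      vertex 3.6 7.6 0.0
      vertex 3.6 20.2 0.0
      vertex 3.6 20.2 10.7
    endloop
  endfacet
  facet normal 1.0000 0.0000 0.0000
    outer loop
      vertex 3.6 7.6 0.0
      vertex 3.6 20.2 10.7
      vertex 3.6 7.6 10.7
    endloop
  endfacet
  facet normal 0.0000 1.0000 0.0000
    outer loop
      vertex 3.6 20.2 0.0
      vertex 0.0 20.2 0.0
      vertex 0.0 20.2 10.7
    endloop
  endfacet
  facet normal 0.0000 1.0000 0.0000
    outer loop
      vertex 3.6 20.2 0.0
      vertex 0.0 20.2 10.7
      vertex 3.6 20.2 10.7
    endloop
  endfacet
  facet normal -1.0000 0.0000 0.0000
    outer loop
      vertex 0.0 20.2 0.0
      vertex 0.0 0.0 0.0
      vertex 0.0 0.0 10.7
    endloop
  endfacet
  facet normal -1.0000 0.0000 0.0000
    outer loop
      vertex 0.0 20.2 0.0
      vertex 0.0 0.0 10.7
      vertex 0.0 20.2 10.7
    endloop
  endfacet
endsolid part

The G0 Z moves step by Δz≈3.6 mm. Every layer's G1 loop is the same polygon, so the solid is a straight extrusion of it from z=0 to z≈10.7. Closing with flat bottom and top caps and triangulating gives 20 facets — an L-shaped prism: outer 25.9 × 20.2 mm, arm thicknesses ≈ 7.6 mm (horizontal) and 3.6 mm (vertical), extruded 10.7 mm in z.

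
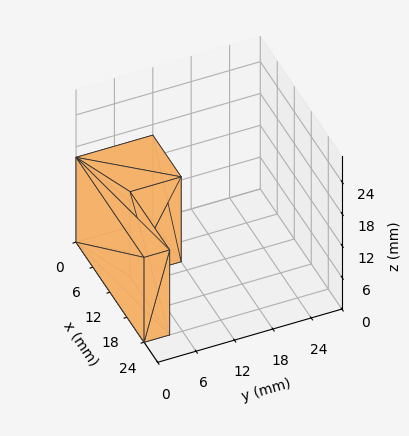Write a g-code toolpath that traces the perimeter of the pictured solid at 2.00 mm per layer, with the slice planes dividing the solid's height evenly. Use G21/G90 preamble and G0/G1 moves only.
Reading the render: the shape is an L-shaped prism: outer 24 × 12 mm, arm thicknesses ≈ 4 mm (horizontal) and 10 mm (vertical), extruded 16 mm in z (dimensions read to the nearest mm from the axis ticks). For the g-code, the solid's height is divided into equal slices at the stated Δz and each level perimeter traced with G1 moves after a G0 lift.

; perimeter-only toolpath
G21 ; units = mm
G90 ; absolute positioning
G28 ; home
; layer 1
G0 Z2.00
G0 X0.00 Y0.00
G1 X24.00 Y0.00
G1 X24.00 Y4.00
G1 X10.00 Y4.00
G1 X10.00 Y12.00
G1 X0.00 Y12.00
G1 X0.00 Y0.00
; layer 2
G0 Z4.00
G0 X0.00 Y0.00
G1 X24.00 Y0.00
G1 X24.00 Y4.00
G1 X10.00 Y4.00
G1 X10.00 Y12.00
G1 X0.00 Y12.00
G1 X0.00 Y0.00
; layer 3
G0 Z6.00
G0 X0.00 Y0.00
G1 X24.00 Y0.00
G1 X24.00 Y4.00
G1 X10.00 Y4.00
G1 X10.00 Y12.00
G1 X0.00 Y12.00
G1 X0.00 Y0.00
; layer 4
G0 Z8.00
G0 X0.00 Y0.00
G1 X24.00 Y0.00
G1 X24.00 Y4.00
G1 X10.00 Y4.00
G1 X10.00 Y12.00
G1 X0.00 Y12.00
G1 X0.00 Y0.00
; layer 5
G0 Z10.00
G0 X0.00 Y0.00
G1 X24.00 Y0.00
G1 X24.00 Y4.00
G1 X10.00 Y4.00
G1 X10.00 Y12.00
G1 X0.00 Y12.00
G1 X0.00 Y0.00
; layer 6
G0 Z12.00
G0 X0.00 Y0.00
G1 X24.00 Y0.00
G1 X24.00 Y4.00
G1 X10.00 Y4.00
G1 X10.00 Y12.00
G1 X0.00 Y12.00
G1 X0.00 Y0.00
; layer 7
G0 Z14.00
G0 X0.00 Y0.00
G1 X24.00 Y0.00
G1 X24.00 Y4.00
G1 X10.00 Y4.00
G1 X10.00 Y12.00
G1 X0.00 Y12.00
G1 X0.00 Y0.00
; layer 8
G0 Z16.00
G0 X0.00 Y0.00
G1 X24.00 Y0.00
G1 X24.00 Y4.00
G1 X10.00 Y4.00
G1 X10.00 Y12.00
G1 X0.00 Y12.00
G1 X0.00 Y0.00
M2 ; end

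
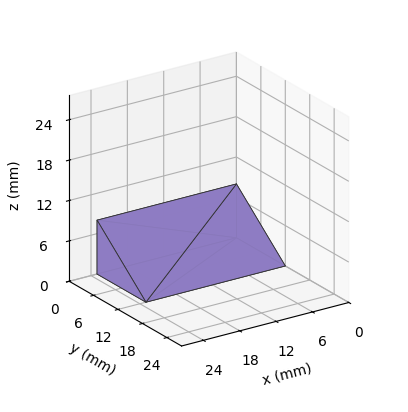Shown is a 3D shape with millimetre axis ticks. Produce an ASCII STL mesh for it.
Reading the render: the shape is a wedge (ramp): 23 × 12 mm base, rising to 8 mm along the y=0 edge and sloping linearly to z=0 at y=12 (dimensions read to the nearest mm from the axis ticks). For the STL, each face is triangulated and given an outward normal.

solid part
  facet normal 0.0000 0.0000 -1.0000
    outer loop
      vertex 23.0 12.0 0.0
      vertex 23.0 0.0 0.0
      vertex 0.0 0.0 0.0
    endloop
  endfacet
  facet normal 0.0000 0.0000 -1.0000
    outer loop
      vertex 0.0 12.0 0.0
      vertex 23.0 12.0 0.0
      vertex 0.0 0.0 0.0
    endloop
  endfacet
  facet normal 0.0000 -1.0000 0.0000
    outer loop
      vertex 0.0 0.0 0.0
      vertex 23.0 0.0 0.0
      vertex 23.0 0.0 8.0
    endloop
  endfacet
  facet normal 0.0000 -1.0000 0.0000
    outer loop
      vertex 0.0 0.0 0.0
      vertex 23.0 0.0 8.0
      vertex 0.0 0.0 8.0
    endloop
  endfacet
  facet normal 0.0000 0.5547 0.8321
    outer loop
      vertex 0.0 0.0 8.0
      vertex 23.0 0.0 8.0
      vertex 23.0 12.0 0.0
    endloop
  endfacet
  facet normal 0.0000 0.5547 0.8321
    outer loop
      vertex 0.0 0.0 8.0
      vertex 23.0 12.0 0.0
      vertex 0.0 12.0 0.0
    endloop
  endfacet
  facet normal -1.0000 0.0000 0.0000
    outer loop
      vertex 0.0 0.0 8.0
      vertex 0.0 12.0 0.0
      vertex 0.0 0.0 0.0
    endloop
  endfacet
  facet normal 1.0000 0.0000 0.0000
    outer loop
      vertex 23.0 0.0 0.0
      vertex 23.0 12.0 0.0
      vertex 23.0 0.0 8.0
    endloop
  endfacet
endsolid part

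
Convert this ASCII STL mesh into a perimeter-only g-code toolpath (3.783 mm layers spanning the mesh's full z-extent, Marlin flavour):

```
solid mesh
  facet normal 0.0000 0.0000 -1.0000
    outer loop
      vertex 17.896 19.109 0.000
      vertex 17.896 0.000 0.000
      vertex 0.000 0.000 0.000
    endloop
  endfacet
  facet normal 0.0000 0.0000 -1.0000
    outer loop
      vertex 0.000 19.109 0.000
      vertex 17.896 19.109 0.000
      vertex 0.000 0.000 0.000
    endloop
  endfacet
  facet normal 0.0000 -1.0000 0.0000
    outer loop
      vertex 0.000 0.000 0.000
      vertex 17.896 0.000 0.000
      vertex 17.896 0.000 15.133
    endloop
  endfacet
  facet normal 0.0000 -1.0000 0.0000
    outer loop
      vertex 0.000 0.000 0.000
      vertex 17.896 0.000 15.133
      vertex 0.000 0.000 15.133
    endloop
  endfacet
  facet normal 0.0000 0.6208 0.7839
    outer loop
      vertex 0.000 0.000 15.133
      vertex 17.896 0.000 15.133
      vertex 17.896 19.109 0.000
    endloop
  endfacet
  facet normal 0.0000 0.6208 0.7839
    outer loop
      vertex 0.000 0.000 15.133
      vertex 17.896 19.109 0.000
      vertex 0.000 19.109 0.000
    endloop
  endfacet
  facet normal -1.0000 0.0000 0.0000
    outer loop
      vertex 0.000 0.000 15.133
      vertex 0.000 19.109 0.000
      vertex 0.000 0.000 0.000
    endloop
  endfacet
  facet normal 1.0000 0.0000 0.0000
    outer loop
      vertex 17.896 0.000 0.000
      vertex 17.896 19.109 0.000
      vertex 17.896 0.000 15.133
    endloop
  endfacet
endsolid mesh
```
; perimeter-only toolpath
G21 ; units = mm
G90 ; absolute positioning
G28 ; home
; layer 1
G0 Z3.783
G0 X0.000 Y0.000
G1 X17.896 Y0.000
G1 X17.896 Y14.332
G1 X0.000 Y14.332
G1 X0.000 Y0.000
; layer 2
G0 Z7.566
G0 X0.000 Y0.000
G1 X17.896 Y0.000
G1 X17.896 Y9.555
G1 X0.000 Y9.555
G1 X0.000 Y0.000
; layer 3
G0 Z11.350
G0 X0.000 Y0.000
G1 X17.896 Y0.000
G1 X17.896 Y4.777
G1 X0.000 Y4.777
G1 X0.000 Y0.000
M2 ; end

The solid is a wedge (ramp): 17.9 × 19.1 mm base, rising to 15.1 mm along the y=0 edge and sloping linearly to z=0 at y=19.1. Slicing at Δz = 3.783 mm — 4 equal slices spanning the solid's height, so layer i sits at z = i·h/4 — gives 3 non-empty perimeters. Each is a 4-segment closed polygon; G0 lifts to the layer z and rapids to the start vertex, then G1 traces the edges. The cross-section shrinks linearly with z (the slice at the apex is degenerate and omitted).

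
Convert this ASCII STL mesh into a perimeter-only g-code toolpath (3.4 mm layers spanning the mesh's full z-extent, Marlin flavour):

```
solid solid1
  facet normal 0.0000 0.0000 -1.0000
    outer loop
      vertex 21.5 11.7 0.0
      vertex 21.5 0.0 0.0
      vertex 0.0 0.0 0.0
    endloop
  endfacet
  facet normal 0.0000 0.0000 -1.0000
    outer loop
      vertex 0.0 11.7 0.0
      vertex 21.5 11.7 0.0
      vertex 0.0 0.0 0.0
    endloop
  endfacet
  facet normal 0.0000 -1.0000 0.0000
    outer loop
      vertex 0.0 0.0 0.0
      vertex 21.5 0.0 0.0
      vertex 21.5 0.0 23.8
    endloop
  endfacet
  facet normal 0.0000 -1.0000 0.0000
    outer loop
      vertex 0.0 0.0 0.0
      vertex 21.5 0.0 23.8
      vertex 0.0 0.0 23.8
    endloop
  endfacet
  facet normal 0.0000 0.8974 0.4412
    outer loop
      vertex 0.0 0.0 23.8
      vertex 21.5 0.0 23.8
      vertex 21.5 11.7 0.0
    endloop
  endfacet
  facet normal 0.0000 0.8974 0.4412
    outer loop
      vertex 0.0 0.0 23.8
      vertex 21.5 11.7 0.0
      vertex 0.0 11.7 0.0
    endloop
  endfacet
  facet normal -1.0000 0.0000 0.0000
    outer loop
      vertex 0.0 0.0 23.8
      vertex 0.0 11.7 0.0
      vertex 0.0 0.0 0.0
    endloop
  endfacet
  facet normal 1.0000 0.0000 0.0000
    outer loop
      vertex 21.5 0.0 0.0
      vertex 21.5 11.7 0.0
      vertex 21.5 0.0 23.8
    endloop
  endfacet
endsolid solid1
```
; perimeter-only toolpath
G21 ; units = mm
G90 ; absolute positioning
G28 ; home
; layer 1
G0 Z3.4
G0 X0.0 Y0.0
G1 X21.5 Y0.0
G1 X21.5 Y10.0
G1 X0.0 Y10.0
G1 X0.0 Y0.0
; layer 2
G0 Z6.8
G0 X0.0 Y0.0
G1 X21.5 Y0.0
G1 X21.5 Y8.4
G1 X0.0 Y8.4
G1 X0.0 Y0.0
; layer 3
G0 Z10.2
G0 X0.0 Y0.0
G1 X21.5 Y0.0
G1 X21.5 Y6.7
G1 X0.0 Y6.7
G1 X0.0 Y0.0
; layer 4
G0 Z13.6
G0 X0.0 Y0.0
G1 X21.5 Y0.0
G1 X21.5 Y5.0
G1 X0.0 Y5.0
G1 X0.0 Y0.0
; layer 5
G0 Z17.0
G0 X0.0 Y0.0
G1 X21.5 Y0.0
G1 X21.5 Y3.3
G1 X0.0 Y3.3
G1 X0.0 Y0.0
; layer 6
G0 Z20.4
G0 X0.0 Y0.0
G1 X21.5 Y0.0
G1 X21.5 Y1.7
G1 X0.0 Y1.7
G1 X0.0 Y0.0
M2 ; end

The solid is a wedge (ramp): 21.5 × 11.7 mm base, rising to 23.8 mm along the y=0 edge and sloping linearly to z=0 at y=11.7. Slicing at Δz = 3.4 mm — 7 equal slices spanning the solid's height, so layer i sits at z = i·h/7 — gives 6 non-empty perimeters. Each is a 4-segment closed polygon; G0 lifts to the layer z and rapids to the start vertex, then G1 traces the edges. The cross-section shrinks linearly with z (the slice at the apex is degenerate and omitted).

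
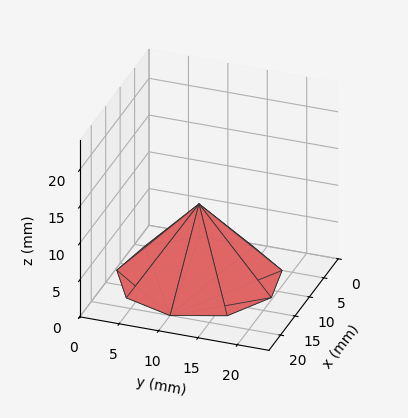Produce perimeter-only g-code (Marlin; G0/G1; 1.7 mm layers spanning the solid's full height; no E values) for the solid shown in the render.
Reading the render: the shape is a regular 9-sided pyramid, base circumscribed radius ≈ 10 mm, apex at z ≈ 10 mm (dimensions read to the nearest mm from the axis ticks). For the g-code, the solid's height is divided into equal slices at the stated Δz and each level perimeter traced with G1 moves after a G0 lift.

; perimeter-only toolpath
G21 ; units = mm
G90 ; absolute positioning
G28 ; home
; layer 1
G0 Z1.7
G0 X18.3 Y10.0
G1 X16.4 Y15.3
G1 X11.4 Y18.2
G1 X5.8 Y17.2
G1 X2.2 Y12.8
G1 X2.2 Y7.2
G1 X5.8 Y2.8
G1 X11.4 Y1.8
G1 X16.4 Y4.7
G1 X18.3 Y10.0
; layer 2
G0 Z3.3
G0 X16.7 Y10.0
G1 X15.1 Y14.3
G1 X11.1 Y16.5
G1 X6.7 Y15.8
G1 X3.7 Y12.3
G1 X3.7 Y7.7
G1 X6.7 Y4.2
G1 X11.1 Y3.5
G1 X15.1 Y5.7
G1 X16.7 Y10.0
; layer 3
G0 Z5.0
G0 X15.0 Y10.0
G1 X13.8 Y13.2
G1 X10.8 Y14.9
G1 X7.5 Y14.3
G1 X5.3 Y11.7
G1 X5.3 Y8.3
G1 X7.5 Y5.7
G1 X10.8 Y5.1
G1 X13.8 Y6.8
G1 X15.0 Y10.0
; layer 4
G0 Z6.7
G0 X13.3 Y10.0
G1 X12.6 Y12.1
G1 X10.6 Y13.3
G1 X8.3 Y12.9
G1 X6.9 Y11.1
G1 X6.9 Y8.9
G1 X8.3 Y7.1
G1 X10.6 Y6.7
G1 X12.6 Y7.9
G1 X13.3 Y10.0
; layer 5
G0 Z8.3
G0 X11.7 Y10.0
G1 X11.3 Y11.1
G1 X10.3 Y11.6
G1 X9.2 Y11.4
G1 X8.4 Y10.6
G1 X8.4 Y9.4
G1 X9.2 Y8.6
G1 X10.3 Y8.4
G1 X11.3 Y8.9
G1 X11.7 Y10.0
M2 ; end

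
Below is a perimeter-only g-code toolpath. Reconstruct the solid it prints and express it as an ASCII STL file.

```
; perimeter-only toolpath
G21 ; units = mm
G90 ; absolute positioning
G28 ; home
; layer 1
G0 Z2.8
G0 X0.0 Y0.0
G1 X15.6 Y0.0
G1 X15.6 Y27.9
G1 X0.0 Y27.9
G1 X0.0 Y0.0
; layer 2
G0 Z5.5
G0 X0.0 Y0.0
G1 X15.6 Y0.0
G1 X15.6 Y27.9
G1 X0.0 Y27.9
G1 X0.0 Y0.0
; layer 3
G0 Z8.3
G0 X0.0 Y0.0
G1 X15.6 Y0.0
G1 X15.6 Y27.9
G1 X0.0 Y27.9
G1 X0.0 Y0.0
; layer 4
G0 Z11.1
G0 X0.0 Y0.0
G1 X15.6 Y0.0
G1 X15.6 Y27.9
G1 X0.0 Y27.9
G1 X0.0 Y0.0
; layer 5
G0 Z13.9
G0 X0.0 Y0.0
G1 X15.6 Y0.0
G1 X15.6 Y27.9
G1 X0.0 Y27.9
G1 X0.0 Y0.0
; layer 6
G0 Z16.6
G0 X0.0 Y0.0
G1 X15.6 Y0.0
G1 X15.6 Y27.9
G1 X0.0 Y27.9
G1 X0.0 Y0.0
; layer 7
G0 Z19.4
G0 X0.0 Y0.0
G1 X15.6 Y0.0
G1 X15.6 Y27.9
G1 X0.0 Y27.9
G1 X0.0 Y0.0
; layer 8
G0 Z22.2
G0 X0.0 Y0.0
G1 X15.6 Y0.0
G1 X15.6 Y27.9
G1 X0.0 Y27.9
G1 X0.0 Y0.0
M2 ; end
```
solid part
  facet normal 0.0000 0.0000 -1.0000
    outer loop
      vertex 15.6 27.9 0.0
      vertex 15.6 0.0 0.0
      vertex 0.0 0.0 0.0
    endloop
  endfacet
  facet normal 0.0000 0.0000 -1.0000
    outer loop
      vertex 0.0 27.9 0.0
      vertex 15.6 27.9 0.0
      vertex 0.0 0.0 0.0
    endloop
  endfacet
  facet normal 0.0000 0.0000 1.0000
    outer loop
      vertex 0.0 0.0 22.2
      vertex 15.6 0.0 22.2
      vertex 15.6 27.9 22.2
    endloop
  endfacet
  facet normal 0.0000 0.0000 1.0000
    outer loop
      vertex 0.0 0.0 22.2
      vertex 15.6 27.9 22.2
      vertex 0.0 27.9 22.2
    endloop
  endfacet
  facet normal 0.0000 -1.0000 0.0000
    outer loop
      vertex 0.0 0.0 0.0
      vertex 15.6 0.0 0.0
      vertex 15.6 0.0 22.2
    endloop
  endfacet
  facet normal 0.0000 -1.0000 0.0000
    outer loop
      vertex 0.0 0.0 0.0
      vertex 15.6 0.0 22.2
      vertex 0.0 0.0 22.2
    endloop
  endfacet
  facet normal 0.0000 1.0000 0.0000
    outer loop
      vertex 15.6 27.9 22.2
      vertex 15.6 27.9 0.0
      vertex 0.0 27.9 0.0
    endloop
  endfacet
  facet normal 0.0000 1.0000 0.0000
    outer loop
      vertex 0.0 27.9 22.2
      vertex 15.6 27.9 22.2
      vertex 0.0 27.9 0.0
    endloop
  endfacet
  facet normal -1.0000 0.0000 0.0000
    outer loop
      vertex 0.0 27.9 22.2
      vertex 0.0 27.9 0.0
      vertex 0.0 0.0 0.0
    endloop
  endfacet
  facet normal -1.0000 0.0000 0.0000
    outer loop
      vertex 0.0 0.0 22.2
      vertex 0.0 27.9 22.2
      vertex 0.0 0.0 0.0
    endloop
  endfacet
  facet normal 1.0000 0.0000 0.0000
    outer loop
      vertex 15.6 0.0 0.0
      vertex 15.6 27.9 0.0
      vertex 15.6 27.9 22.2
    endloop
  endfacet
  facet normal 1.0000 0.0000 0.0000
    outer loop
      vertex 15.6 0.0 0.0
      vertex 15.6 27.9 22.2
      vertex 15.6 0.0 22.2
    endloop
  endfacet
endsolid part

The G0 Z moves step by Δz≈2.8 mm. Every layer's G1 loop is the same polygon, so the solid is a straight extrusion of it from z=0 to z≈22.2. Closing with flat bottom and top caps and triangulating gives 12 facets — a rectangular box, roughly 15.6 × 27.9 mm footprint and 22.2 mm tall.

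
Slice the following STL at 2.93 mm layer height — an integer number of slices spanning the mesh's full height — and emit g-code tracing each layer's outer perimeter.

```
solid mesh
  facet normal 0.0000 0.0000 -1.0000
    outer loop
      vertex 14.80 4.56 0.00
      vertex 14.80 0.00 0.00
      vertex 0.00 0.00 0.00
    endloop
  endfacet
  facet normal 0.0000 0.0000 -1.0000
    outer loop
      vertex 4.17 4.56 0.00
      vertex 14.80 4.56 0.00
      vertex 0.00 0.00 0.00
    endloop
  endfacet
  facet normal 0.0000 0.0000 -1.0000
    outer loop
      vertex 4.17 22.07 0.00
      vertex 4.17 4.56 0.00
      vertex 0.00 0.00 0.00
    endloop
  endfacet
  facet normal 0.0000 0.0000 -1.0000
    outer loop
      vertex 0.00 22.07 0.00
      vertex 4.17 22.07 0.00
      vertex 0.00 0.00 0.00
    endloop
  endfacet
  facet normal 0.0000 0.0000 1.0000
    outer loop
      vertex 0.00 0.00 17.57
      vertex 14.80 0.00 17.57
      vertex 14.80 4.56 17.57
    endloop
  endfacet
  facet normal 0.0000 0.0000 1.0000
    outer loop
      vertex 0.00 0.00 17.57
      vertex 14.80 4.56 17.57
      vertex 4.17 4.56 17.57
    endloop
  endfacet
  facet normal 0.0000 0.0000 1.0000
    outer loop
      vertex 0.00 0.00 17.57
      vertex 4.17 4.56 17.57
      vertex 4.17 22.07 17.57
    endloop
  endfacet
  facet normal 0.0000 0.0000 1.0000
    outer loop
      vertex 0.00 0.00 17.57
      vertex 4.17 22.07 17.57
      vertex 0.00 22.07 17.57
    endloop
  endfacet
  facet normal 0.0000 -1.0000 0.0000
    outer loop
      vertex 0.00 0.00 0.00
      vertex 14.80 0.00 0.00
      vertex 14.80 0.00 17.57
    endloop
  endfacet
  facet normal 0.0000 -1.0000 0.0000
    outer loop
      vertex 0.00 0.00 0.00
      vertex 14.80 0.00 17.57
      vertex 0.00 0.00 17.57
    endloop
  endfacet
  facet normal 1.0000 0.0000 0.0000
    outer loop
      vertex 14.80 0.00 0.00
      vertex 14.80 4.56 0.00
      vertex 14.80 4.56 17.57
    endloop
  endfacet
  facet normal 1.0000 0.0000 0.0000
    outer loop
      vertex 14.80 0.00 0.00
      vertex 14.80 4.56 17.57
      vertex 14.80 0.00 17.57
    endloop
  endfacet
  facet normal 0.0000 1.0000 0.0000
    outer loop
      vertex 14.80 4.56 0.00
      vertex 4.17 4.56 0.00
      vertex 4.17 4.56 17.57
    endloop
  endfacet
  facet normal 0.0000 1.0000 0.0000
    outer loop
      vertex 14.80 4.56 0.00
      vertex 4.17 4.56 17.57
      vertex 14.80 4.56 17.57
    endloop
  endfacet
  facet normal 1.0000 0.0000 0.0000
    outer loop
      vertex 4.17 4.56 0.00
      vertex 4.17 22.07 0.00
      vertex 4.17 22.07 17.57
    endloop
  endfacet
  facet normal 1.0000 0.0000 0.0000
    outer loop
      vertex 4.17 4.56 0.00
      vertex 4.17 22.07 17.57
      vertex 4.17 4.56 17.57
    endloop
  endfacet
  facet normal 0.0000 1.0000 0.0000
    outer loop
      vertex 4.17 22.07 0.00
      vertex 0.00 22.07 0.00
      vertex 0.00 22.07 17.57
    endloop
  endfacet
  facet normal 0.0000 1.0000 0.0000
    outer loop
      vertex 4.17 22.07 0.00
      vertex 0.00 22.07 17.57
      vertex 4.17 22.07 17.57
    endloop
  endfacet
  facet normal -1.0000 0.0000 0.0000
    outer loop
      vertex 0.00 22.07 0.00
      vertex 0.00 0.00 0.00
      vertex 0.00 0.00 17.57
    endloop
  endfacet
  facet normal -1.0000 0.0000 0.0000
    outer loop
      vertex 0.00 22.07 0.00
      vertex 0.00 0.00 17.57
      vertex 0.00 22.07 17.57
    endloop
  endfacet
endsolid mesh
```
; perimeter-only toolpath
G21 ; units = mm
G90 ; absolute positioning
G28 ; home
; layer 1
G0 Z2.93
G0 X0.00 Y0.00
G1 X14.80 Y0.00
G1 X14.80 Y4.56
G1 X4.17 Y4.56
G1 X4.17 Y22.07
G1 X0.00 Y22.07
G1 X0.00 Y0.00
; layer 2
G0 Z5.86
G0 X0.00 Y0.00
G1 X14.80 Y0.00
G1 X14.80 Y4.56
G1 X4.17 Y4.56
G1 X4.17 Y22.07
G1 X0.00 Y22.07
G1 X0.00 Y0.00
; layer 3
G0 Z8.79
G0 X0.00 Y0.00
G1 X14.80 Y0.00
G1 X14.80 Y4.56
G1 X4.17 Y4.56
G1 X4.17 Y22.07
G1 X0.00 Y22.07
G1 X0.00 Y0.00
; layer 4
G0 Z11.71
G0 X0.00 Y0.00
G1 X14.80 Y0.00
G1 X14.80 Y4.56
G1 X4.17 Y4.56
G1 X4.17 Y22.07
G1 X0.00 Y22.07
G1 X0.00 Y0.00
; layer 5
G0 Z14.64
G0 X0.00 Y0.00
G1 X14.80 Y0.00
G1 X14.80 Y4.56
G1 X4.17 Y4.56
G1 X4.17 Y22.07
G1 X0.00 Y22.07
G1 X0.00 Y0.00
; layer 6
G0 Z17.57
G0 X0.00 Y0.00
G1 X14.80 Y0.00
G1 X14.80 Y4.56
G1 X4.17 Y4.56
G1 X4.17 Y22.07
G1 X0.00 Y22.07
G1 X0.00 Y0.00
M2 ; end

The solid is an L-shaped prism: outer 14.8 × 22.1 mm, arm thicknesses ≈ 4.56 mm (horizontal) and 4.17 mm (vertical), extruded 17.6 mm in z. Slicing at Δz = 2.93 mm — 6 equal slices spanning the solid's height, so layer i sits at z = i·h/6 — gives 6 non-empty perimeters. Each is a 6-segment closed polygon; G0 lifts to the layer z and rapids to the start vertex, then G1 traces the edges.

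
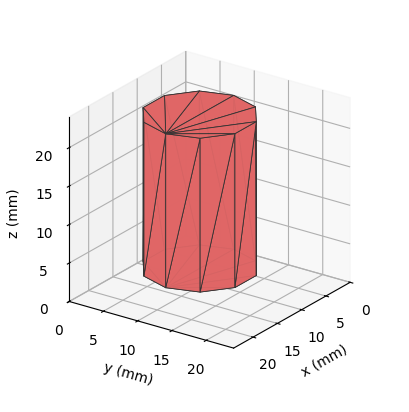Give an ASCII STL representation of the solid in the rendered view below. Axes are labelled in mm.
Reading the render: the shape is a regular 10-sided prism (a cylinder approximated with 10 flat sides), circumscribed radius ≈ 7 mm, height ≈ 20 mm (dimensions read to the nearest mm from the axis ticks). For the STL, each face is triangulated and given an outward normal.

solid part
  facet normal 0.0000 0.0000 -1.0000
    outer loop
      vertex 9.2 13.7 0.0
      vertex 12.7 11.1 0.0
      vertex 14.0 7.0 0.0
    endloop
  endfacet
  facet normal 0.0000 0.0000 -1.0000
    outer loop
      vertex 4.8 13.7 0.0
      vertex 9.2 13.7 0.0
      vertex 14.0 7.0 0.0
    endloop
  endfacet
  facet normal 0.0000 0.0000 -1.0000
    outer loop
      vertex 1.3 11.1 0.0
      vertex 4.8 13.7 0.0
      vertex 14.0 7.0 0.0
    endloop
  endfacet
  facet normal 0.0000 0.0000 -1.0000
    outer loop
      vertex 0.0 7.0 0.0
      vertex 1.3 11.1 0.0
      vertex 14.0 7.0 0.0
    endloop
  endfacet
  facet normal 0.0000 0.0000 -1.0000
    outer loop
      vertex 1.3 2.9 0.0
      vertex 0.0 7.0 0.0
      vertex 14.0 7.0 0.0
    endloop
  endfacet
  facet normal 0.0000 0.0000 -1.0000
    outer loop
      vertex 4.8 0.3 0.0
      vertex 1.3 2.9 0.0
      vertex 14.0 7.0 0.0
    endloop
  endfacet
  facet normal 0.0000 0.0000 -1.0000
    outer loop
      vertex 9.2 0.3 0.0
      vertex 4.8 0.3 0.0
      vertex 14.0 7.0 0.0
    endloop
  endfacet
  facet normal 0.0000 0.0000 -1.0000
    outer loop
      vertex 12.7 2.9 0.0
      vertex 9.2 0.3 0.0
      vertex 14.0 7.0 0.0
    endloop
  endfacet
  facet normal 0.0000 0.0000 1.0000
    outer loop
      vertex 14.0 7.0 20.0
      vertex 12.7 11.1 20.0
      vertex 9.2 13.7 20.0
    endloop
  endfacet
  facet normal 0.0000 0.0000 1.0000
    outer loop
      vertex 14.0 7.0 20.0
      vertex 9.2 13.7 20.0
      vertex 4.8 13.7 20.0
    endloop
  endfacet
  facet normal 0.0000 0.0000 1.0000
    outer loop
      vertex 14.0 7.0 20.0
      vertex 4.8 13.7 20.0
      vertex 1.3 11.1 20.0
    endloop
  endfacet
  facet normal 0.0000 0.0000 1.0000
    outer loop
      vertex 14.0 7.0 20.0
      vertex 1.3 11.1 20.0
      vertex 0.0 7.0 20.0
    endloop
  endfacet
  facet normal 0.0000 0.0000 1.0000
    outer loop
      vertex 14.0 7.0 20.0
      vertex 0.0 7.0 20.0
      vertex 1.3 2.9 20.0
    endloop
  endfacet
  facet normal 0.0000 0.0000 1.0000
    outer loop
      vertex 14.0 7.0 20.0
      vertex 1.3 2.9 20.0
      vertex 4.8 0.3 20.0
    endloop
  endfacet
  facet normal 0.0000 0.0000 1.0000
    outer loop
      vertex 14.0 7.0 20.0
      vertex 4.8 0.3 20.0
      vertex 9.2 0.3 20.0
    endloop
  endfacet
  facet normal 0.0000 0.0000 1.0000
    outer loop
      vertex 14.0 7.0 20.0
      vertex 9.2 0.3 20.0
      vertex 12.7 2.9 20.0
    endloop
  endfacet
  facet normal 0.9532 0.3022 0.0000
    outer loop
      vertex 14.0 7.0 0.0
      vertex 12.7 11.1 0.0
      vertex 12.7 11.1 20.0
    endloop
  endfacet
  facet normal 0.9532 0.3022 0.0000
    outer loop
      vertex 14.0 7.0 0.0
      vertex 12.7 11.1 20.0
      vertex 14.0 7.0 20.0
    endloop
  endfacet
  facet normal 0.5963 0.8027 0.0000
    outer loop
      vertex 12.7 11.1 0.0
      vertex 9.2 13.7 0.0
      vertex 9.2 13.7 20.0
    endloop
  endfacet
  facet normal 0.5963 0.8027 0.0000
    outer loop
      vertex 12.7 11.1 0.0
      vertex 9.2 13.7 20.0
      vertex 12.7 11.1 20.0
    endloop
  endfacet
  facet normal 0.0000 1.0000 0.0000
    outer loop
      vertex 9.2 13.7 0.0
      vertex 4.8 13.7 0.0
      vertex 4.8 13.7 20.0
    endloop
  endfacet
  facet normal 0.0000 1.0000 0.0000
    outer loop
      vertex 9.2 13.7 0.0
      vertex 4.8 13.7 20.0
      vertex 9.2 13.7 20.0
    endloop
  endfacet
  facet normal -0.5963 0.8027 0.0000
    outer loop
      vertex 4.8 13.7 0.0
      vertex 1.3 11.1 0.0
      vertex 1.3 11.1 20.0
    endloop
  endfacet
  facet normal -0.5963 0.8027 0.0000
    outer loop
      vertex 4.8 13.7 0.0
      vertex 1.3 11.1 20.0
      vertex 4.8 13.7 20.0
    endloop
  endfacet
  facet normal -0.9532 0.3022 0.0000
    outer loop
      vertex 1.3 11.1 0.0
      vertex 0.0 7.0 0.0
      vertex 0.0 7.0 20.0
    endloop
  endfacet
  facet normal -0.9532 0.3022 0.0000
    outer loop
      vertex 1.3 11.1 0.0
      vertex 0.0 7.0 20.0
      vertex 1.3 11.1 20.0
    endloop
  endfacet
  facet normal -0.9532 -0.3022 0.0000
    outer loop
      vertex 0.0 7.0 0.0
      vertex 1.3 2.9 0.0
      vertex 1.3 2.9 20.0
    endloop
  endfacet
  facet normal -0.9532 -0.3022 0.0000
    outer loop
      vertex 0.0 7.0 0.0
      vertex 1.3 2.9 20.0
      vertex 0.0 7.0 20.0
    endloop
  endfacet
  facet normal -0.5963 -0.8027 0.0000
    outer loop
      vertex 1.3 2.9 0.0
      vertex 4.8 0.3 0.0
      vertex 4.8 0.3 20.0
    endloop
  endfacet
  facet normal -0.5963 -0.8027 0.0000
    outer loop
      vertex 1.3 2.9 0.0
      vertex 4.8 0.3 20.0
      vertex 1.3 2.9 20.0
    endloop
  endfacet
  facet normal 0.0000 -1.0000 0.0000
    outer loop
      vertex 4.8 0.3 0.0
      vertex 9.2 0.3 0.0
      vertex 9.2 0.3 20.0
    endloop
  endfacet
  facet normal 0.0000 -1.0000 0.0000
    outer loop
      vertex 4.8 0.3 0.0
      vertex 9.2 0.3 20.0
      vertex 4.8 0.3 20.0
    endloop
  endfacet
  facet normal 0.5963 -0.8027 0.0000
    outer loop
      vertex 9.2 0.3 0.0
      vertex 12.7 2.9 0.0
      vertex 12.7 2.9 20.0
    endloop
  endfacet
  facet normal 0.5963 -0.8027 0.0000
    outer loop
      vertex 9.2 0.3 0.0
      vertex 12.7 2.9 20.0
      vertex 9.2 0.3 20.0
    endloop
  endfacet
  facet normal 0.9532 -0.3022 0.0000
    outer loop
      vertex 12.7 2.9 0.0
      vertex 14.0 7.0 0.0
      vertex 14.0 7.0 20.0
    endloop
  endfacet
  facet normal 0.9532 -0.3022 0.0000
    outer loop
      vertex 12.7 2.9 0.0
      vertex 14.0 7.0 20.0
      vertex 12.7 2.9 20.0
    endloop
  endfacet
endsolid part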